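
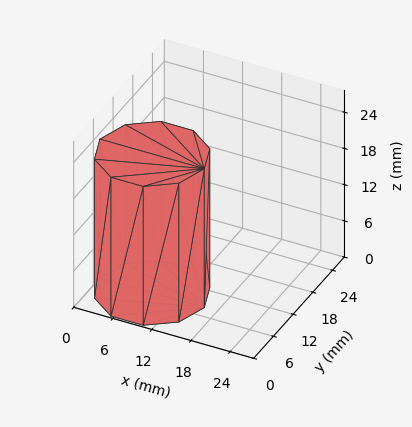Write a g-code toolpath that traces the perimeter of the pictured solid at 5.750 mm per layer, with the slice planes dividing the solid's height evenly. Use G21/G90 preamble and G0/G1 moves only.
Reading the render: the shape is a regular 10-sided prism (a cylinder approximated with 10 flat sides), circumscribed radius ≈ 8 mm, height ≈ 23 mm (dimensions read to the nearest mm from the axis ticks). For the g-code, the solid's height is divided into equal slices at the stated Δz and each level perimeter traced with G1 moves after a G0 lift.

; perimeter-only toolpath
G21 ; units = mm
G90 ; absolute positioning
G28 ; home
; layer 1
G0 Z5.750
G0 X16.000 Y8.000
G1 X14.472 Y12.702
G1 X10.472 Y15.608
G1 X5.528 Y15.608
G1 X1.528 Y12.702
G1 X0.000 Y8.000
G1 X1.528 Y3.298
G1 X5.528 Y0.392
G1 X10.472 Y0.392
G1 X14.472 Y3.298
G1 X16.000 Y8.000
; layer 2
G0 Z11.500
G0 X16.000 Y8.000
G1 X14.472 Y12.702
G1 X10.472 Y15.608
G1 X5.528 Y15.608
G1 X1.528 Y12.702
G1 X0.000 Y8.000
G1 X1.528 Y3.298
G1 X5.528 Y0.392
G1 X10.472 Y0.392
G1 X14.472 Y3.298
G1 X16.000 Y8.000
; layer 3
G0 Z17.250
G0 X16.000 Y8.000
G1 X14.472 Y12.702
G1 X10.472 Y15.608
G1 X5.528 Y15.608
G1 X1.528 Y12.702
G1 X0.000 Y8.000
G1 X1.528 Y3.298
G1 X5.528 Y0.392
G1 X10.472 Y0.392
G1 X14.472 Y3.298
G1 X16.000 Y8.000
; layer 4
G0 Z23.000
G0 X16.000 Y8.000
G1 X14.472 Y12.702
G1 X10.472 Y15.608
G1 X5.528 Y15.608
G1 X1.528 Y12.702
G1 X0.000 Y8.000
G1 X1.528 Y3.298
G1 X5.528 Y0.392
G1 X10.472 Y0.392
G1 X14.472 Y3.298
G1 X16.000 Y8.000
M2 ; end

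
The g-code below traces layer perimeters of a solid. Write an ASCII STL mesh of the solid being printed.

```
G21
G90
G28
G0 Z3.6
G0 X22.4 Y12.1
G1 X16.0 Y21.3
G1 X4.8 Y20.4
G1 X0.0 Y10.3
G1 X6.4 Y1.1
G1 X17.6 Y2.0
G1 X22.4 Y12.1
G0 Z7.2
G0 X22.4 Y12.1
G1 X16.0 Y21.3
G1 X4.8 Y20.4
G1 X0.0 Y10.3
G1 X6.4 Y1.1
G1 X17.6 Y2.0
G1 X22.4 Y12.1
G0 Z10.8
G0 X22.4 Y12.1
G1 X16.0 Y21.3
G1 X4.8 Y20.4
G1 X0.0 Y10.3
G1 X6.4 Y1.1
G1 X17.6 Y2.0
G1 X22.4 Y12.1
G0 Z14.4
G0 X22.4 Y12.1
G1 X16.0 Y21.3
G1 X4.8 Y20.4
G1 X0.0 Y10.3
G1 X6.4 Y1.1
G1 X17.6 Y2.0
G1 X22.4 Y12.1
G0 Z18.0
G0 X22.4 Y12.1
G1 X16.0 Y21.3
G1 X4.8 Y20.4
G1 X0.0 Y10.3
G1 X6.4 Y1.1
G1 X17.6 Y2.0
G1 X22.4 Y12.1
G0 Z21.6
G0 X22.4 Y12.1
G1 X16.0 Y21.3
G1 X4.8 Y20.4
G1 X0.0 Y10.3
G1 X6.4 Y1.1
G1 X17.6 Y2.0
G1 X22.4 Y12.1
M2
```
solid part
  facet normal 0.0000 0.0000 -1.0000
    outer loop
      vertex 4.8 20.4 0.0
      vertex 16.0 21.3 0.0
      vertex 22.4 12.1 0.0
    endloop
  endfacet
  facet normal 0.0000 0.0000 -1.0000
    outer loop
      vertex 0.0 10.3 0.0
      vertex 4.8 20.4 0.0
      vertex 22.4 12.1 0.0
    endloop
  endfacet
  facet normal 0.0000 0.0000 -1.0000
    outer loop
      vertex 6.4 1.1 0.0
      vertex 0.0 10.3 0.0
      vertex 22.4 12.1 0.0
    endloop
  endfacet
  facet normal 0.0000 0.0000 -1.0000
    outer loop
      vertex 17.6 2.0 0.0
      vertex 6.4 1.1 0.0
      vertex 22.4 12.1 0.0
    endloop
  endfacet
  facet normal 0.0000 0.0000 1.0000
    outer loop
      vertex 22.4 12.1 21.6
      vertex 16.0 21.3 21.6
      vertex 4.8 20.4 21.6
    endloop
  endfacet
  facet normal 0.0000 0.0000 1.0000
    outer loop
      vertex 22.4 12.1 21.6
      vertex 4.8 20.4 21.6
      vertex 0.0 10.3 21.6
    endloop
  endfacet
  facet normal 0.0000 0.0000 1.0000
    outer loop
      vertex 22.4 12.1 21.6
      vertex 0.0 10.3 21.6
      vertex 6.4 1.1 21.6
    endloop
  endfacet
  facet normal 0.0000 0.0000 1.0000
    outer loop
      vertex 22.4 12.1 21.6
      vertex 6.4 1.1 21.6
      vertex 17.6 2.0 21.6
    endloop
  endfacet
  facet normal 0.8209 0.5711 0.0000
    outer loop
      vertex 22.4 12.1 0.0
      vertex 16.0 21.3 0.0
      vertex 16.0 21.3 21.6
    endloop
  endfacet
  facet normal 0.8209 0.5711 0.0000
    outer loop
      vertex 22.4 12.1 0.0
      vertex 16.0 21.3 21.6
      vertex 22.4 12.1 21.6
    endloop
  endfacet
  facet normal -0.0801 0.9968 0.0000
    outer loop
      vertex 16.0 21.3 0.0
      vertex 4.8 20.4 0.0
      vertex 4.8 20.4 21.6
    endloop
  endfacet
  facet normal -0.0801 0.9968 0.0000
    outer loop
      vertex 16.0 21.3 0.0
      vertex 4.8 20.4 21.6
      vertex 16.0 21.3 21.6
    endloop
  endfacet
  facet normal -0.9032 0.4292 0.0000
    outer loop
      vertex 4.8 20.4 0.0
      vertex 0.0 10.3 0.0
      vertex 0.0 10.3 21.6
    endloop
  endfacet
  facet normal -0.9032 0.4292 0.0000
    outer loop
      vertex 4.8 20.4 0.0
      vertex 0.0 10.3 21.6
      vertex 4.8 20.4 21.6
    endloop
  endfacet
  facet normal -0.8209 -0.5711 0.0000
    outer loop
      vertex 0.0 10.3 0.0
      vertex 6.4 1.1 0.0
      vertex 6.4 1.1 21.6
    endloop
  endfacet
  facet normal -0.8209 -0.5711 0.0000
    outer loop
      vertex 0.0 10.3 0.0
      vertex 6.4 1.1 21.6
      vertex 0.0 10.3 21.6
    endloop
  endfacet
  facet normal 0.0801 -0.9968 0.0000
    outer loop
      vertex 6.4 1.1 0.0
      vertex 17.6 2.0 0.0
      vertex 17.6 2.0 21.6
    endloop
  endfacet
  facet normal 0.0801 -0.9968 0.0000
    outer loop
      vertex 6.4 1.1 0.0
      vertex 17.6 2.0 21.6
      vertex 6.4 1.1 21.6
    endloop
  endfacet
  facet normal 0.9032 -0.4292 0.0000
    outer loop
      vertex 17.6 2.0 0.0
      vertex 22.4 12.1 0.0
      vertex 22.4 12.1 21.6
    endloop
  endfacet
  facet normal 0.9032 -0.4292 0.0000
    outer loop
      vertex 17.6 2.0 0.0
      vertex 22.4 12.1 21.6
      vertex 17.6 2.0 21.6
    endloop
  endfacet
endsolid part

The G0 Z moves step by Δz≈3.6 mm. Every layer's G1 loop is the same polygon, so the solid is a straight extrusion of it from z=0 to z≈21.6. Closing with flat bottom and top caps and triangulating gives 20 facets — a regular 6-sided prism (a cylinder approximated with 6 flat sides), circumscribed radius ≈ 11.2 mm, height ≈ 21.6 mm.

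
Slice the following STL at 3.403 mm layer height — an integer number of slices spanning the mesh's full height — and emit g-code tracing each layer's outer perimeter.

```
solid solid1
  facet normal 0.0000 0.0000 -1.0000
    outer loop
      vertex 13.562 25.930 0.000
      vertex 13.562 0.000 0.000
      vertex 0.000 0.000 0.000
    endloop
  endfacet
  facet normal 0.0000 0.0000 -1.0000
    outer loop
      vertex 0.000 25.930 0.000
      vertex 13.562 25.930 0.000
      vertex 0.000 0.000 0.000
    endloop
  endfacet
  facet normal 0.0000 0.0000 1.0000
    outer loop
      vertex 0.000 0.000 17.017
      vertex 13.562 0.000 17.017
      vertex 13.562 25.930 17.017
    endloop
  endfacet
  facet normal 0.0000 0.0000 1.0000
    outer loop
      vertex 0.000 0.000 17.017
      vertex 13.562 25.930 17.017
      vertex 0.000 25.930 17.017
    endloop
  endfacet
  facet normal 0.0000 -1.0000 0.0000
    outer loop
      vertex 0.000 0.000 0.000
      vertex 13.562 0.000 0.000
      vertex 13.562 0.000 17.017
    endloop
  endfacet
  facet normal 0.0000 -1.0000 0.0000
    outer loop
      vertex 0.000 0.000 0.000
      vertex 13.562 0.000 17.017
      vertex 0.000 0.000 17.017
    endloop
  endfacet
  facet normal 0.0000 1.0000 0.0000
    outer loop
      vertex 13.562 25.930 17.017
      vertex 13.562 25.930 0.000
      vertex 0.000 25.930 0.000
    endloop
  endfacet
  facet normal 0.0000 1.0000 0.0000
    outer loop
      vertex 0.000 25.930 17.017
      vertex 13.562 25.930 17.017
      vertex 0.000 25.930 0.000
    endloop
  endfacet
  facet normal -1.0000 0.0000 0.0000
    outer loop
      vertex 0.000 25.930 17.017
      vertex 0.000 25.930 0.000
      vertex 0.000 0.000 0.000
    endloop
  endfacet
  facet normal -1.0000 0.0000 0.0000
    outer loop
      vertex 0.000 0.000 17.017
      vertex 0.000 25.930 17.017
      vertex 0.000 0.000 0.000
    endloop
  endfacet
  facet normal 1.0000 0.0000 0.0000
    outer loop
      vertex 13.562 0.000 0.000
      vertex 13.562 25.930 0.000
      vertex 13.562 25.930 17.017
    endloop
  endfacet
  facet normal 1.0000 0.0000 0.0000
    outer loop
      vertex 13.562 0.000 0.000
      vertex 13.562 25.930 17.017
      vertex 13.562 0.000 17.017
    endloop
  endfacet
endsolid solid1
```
; perimeter-only toolpath
G21 ; units = mm
G90 ; absolute positioning
G28 ; home
; layer 1
G0 Z3.403
G0 X0.000 Y0.000
G1 X13.562 Y0.000
G1 X13.562 Y25.930
G1 X0.000 Y25.930
G1 X0.000 Y0.000
; layer 2
G0 Z6.807
G0 X0.000 Y0.000
G1 X13.562 Y0.000
G1 X13.562 Y25.930
G1 X0.000 Y25.930
G1 X0.000 Y0.000
; layer 3
G0 Z10.210
G0 X0.000 Y0.000
G1 X13.562 Y0.000
G1 X13.562 Y25.930
G1 X0.000 Y25.930
G1 X0.000 Y0.000
; layer 4
G0 Z13.614
G0 X0.000 Y0.000
G1 X13.562 Y0.000
G1 X13.562 Y25.930
G1 X0.000 Y25.930
G1 X0.000 Y0.000
; layer 5
G0 Z17.017
G0 X0.000 Y0.000
G1 X13.562 Y0.000
G1 X13.562 Y25.930
G1 X0.000 Y25.930
G1 X0.000 Y0.000
M2 ; end

The solid is a rectangular box, roughly 13.6 × 25.9 mm footprint and 17 mm tall. Slicing at Δz = 3.403 mm — 5 equal slices spanning the solid's height, so layer i sits at z = i·h/5 — gives 5 non-empty perimeters. Each is a 4-segment closed polygon; G0 lifts to the layer z and rapids to the start vertex, then G1 traces the edges.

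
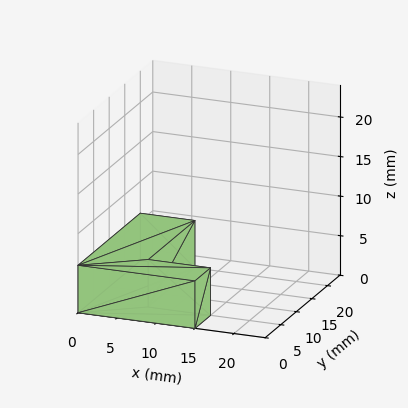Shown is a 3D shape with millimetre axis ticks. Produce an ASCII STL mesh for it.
Reading the render: the shape is an L-shaped prism: outer 15 × 20 mm, arm thicknesses ≈ 5 mm (horizontal) and 7 mm (vertical), extruded 6 mm in z (dimensions read to the nearest mm from the axis ticks). For the STL, each face is triangulated and given an outward normal.

solid part
  facet normal 0.0000 0.0000 -1.0000
    outer loop
      vertex 15.0 5.0 0.0
      vertex 15.0 0.0 0.0
      vertex 0.0 0.0 0.0
    endloop
  endfacet
  facet normal 0.0000 0.0000 -1.0000
    outer loop
      vertex 7.0 5.0 0.0
      vertex 15.0 5.0 0.0
      vertex 0.0 0.0 0.0
    endloop
  endfacet
  facet normal 0.0000 0.0000 -1.0000
    outer loop
      vertex 7.0 20.0 0.0
      vertex 7.0 5.0 0.0
      vertex 0.0 0.0 0.0
    endloop
  endfacet
  facet normal 0.0000 0.0000 -1.0000
    outer loop
      vertex 0.0 20.0 0.0
      vertex 7.0 20.0 0.0
      vertex 0.0 0.0 0.0
    endloop
  endfacet
  facet normal 0.0000 0.0000 1.0000
    outer loop
      vertex 0.0 0.0 6.0
      vertex 15.0 0.0 6.0
      vertex 15.0 5.0 6.0
    endloop
  endfacet
  facet normal 0.0000 0.0000 1.0000
    outer loop
      vertex 0.0 0.0 6.0
      vertex 15.0 5.0 6.0
      vertex 7.0 5.0 6.0
    endloop
  endfacet
  facet normal 0.0000 0.0000 1.0000
    outer loop
      vertex 0.0 0.0 6.0
      vertex 7.0 5.0 6.0
      vertex 7.0 20.0 6.0
    endloop
  endfacet
  facet normal 0.0000 0.0000 1.0000
    outer loop
      vertex 0.0 0.0 6.0
      vertex 7.0 20.0 6.0
      vertex 0.0 20.0 6.0
    endloop
  endfacet
  facet normal 0.0000 -1.0000 0.0000
    outer loop
      vertex 0.0 0.0 0.0
      vertex 15.0 0.0 0.0
      vertex 15.0 0.0 6.0
    endloop
  endfacet
  facet normal 0.0000 -1.0000 0.0000
    outer loop
      vertex 0.0 0.0 0.0
      vertex 15.0 0.0 6.0
      vertex 0.0 0.0 6.0
    endloop
  endfacet
  facet normal 1.0000 0.0000 0.0000
    outer loop
      vertex 15.0 0.0 0.0
      vertex 15.0 5.0 0.0
      vertex 15.0 5.0 6.0
    endloop
  endfacet
  facet normal 1.0000 0.0000 0.0000
    outer loop
      vertex 15.0 0.0 0.0
      vertex 15.0 5.0 6.0
      vertex 15.0 0.0 6.0
    endloop
  endfacet
  facet normal 0.0000 1.0000 0.0000
    outer loop
      vertex 15.0 5.0 0.0
      vertex 7.0 5.0 0.0
      vertex 7.0 5.0 6.0
    endloop
  endfacet
  facet normal 0.0000 1.0000 0.0000
    outer loop
      vertex 15.0 5.0 0.0
      vertex 7.0 5.0 6.0
      vertex 15.0 5.0 6.0
    endloop
  endfacet
  facet normal 1.0000 0.0000 0.0000
    outer loop
      vertex 7.0 5.0 0.0
      vertex 7.0 20.0 0.0
      vertex 7.0 20.0 6.0
    endloop
  endfacet
  facet normal 1.0000 0.0000 0.0000
    outer loop
      vertex 7.0 5.0 0.0
      vertex 7.0 20.0 6.0
      vertex 7.0 5.0 6.0
    endloop
  endfacet
  facet normal 0.0000 1.0000 0.0000
    outer loop
      vertex 7.0 20.0 0.0
      vertex 0.0 20.0 0.0
      vertex 0.0 20.0 6.0
    endloop
  endfacet
  facet normal 0.0000 1.0000 0.0000
    outer loop
      vertex 7.0 20.0 0.0
      vertex 0.0 20.0 6.0
      vertex 7.0 20.0 6.0
    endloop
  endfacet
  facet normal -1.0000 0.0000 0.0000
    outer loop
      vertex 0.0 20.0 0.0
      vertex 0.0 0.0 0.0
      vertex 0.0 0.0 6.0
    endloop
  endfacet
  facet normal -1.0000 0.0000 0.0000
    outer loop
      vertex 0.0 20.0 0.0
      vertex 0.0 0.0 6.0
      vertex 0.0 20.0 6.0
    endloop
  endfacet
endsolid part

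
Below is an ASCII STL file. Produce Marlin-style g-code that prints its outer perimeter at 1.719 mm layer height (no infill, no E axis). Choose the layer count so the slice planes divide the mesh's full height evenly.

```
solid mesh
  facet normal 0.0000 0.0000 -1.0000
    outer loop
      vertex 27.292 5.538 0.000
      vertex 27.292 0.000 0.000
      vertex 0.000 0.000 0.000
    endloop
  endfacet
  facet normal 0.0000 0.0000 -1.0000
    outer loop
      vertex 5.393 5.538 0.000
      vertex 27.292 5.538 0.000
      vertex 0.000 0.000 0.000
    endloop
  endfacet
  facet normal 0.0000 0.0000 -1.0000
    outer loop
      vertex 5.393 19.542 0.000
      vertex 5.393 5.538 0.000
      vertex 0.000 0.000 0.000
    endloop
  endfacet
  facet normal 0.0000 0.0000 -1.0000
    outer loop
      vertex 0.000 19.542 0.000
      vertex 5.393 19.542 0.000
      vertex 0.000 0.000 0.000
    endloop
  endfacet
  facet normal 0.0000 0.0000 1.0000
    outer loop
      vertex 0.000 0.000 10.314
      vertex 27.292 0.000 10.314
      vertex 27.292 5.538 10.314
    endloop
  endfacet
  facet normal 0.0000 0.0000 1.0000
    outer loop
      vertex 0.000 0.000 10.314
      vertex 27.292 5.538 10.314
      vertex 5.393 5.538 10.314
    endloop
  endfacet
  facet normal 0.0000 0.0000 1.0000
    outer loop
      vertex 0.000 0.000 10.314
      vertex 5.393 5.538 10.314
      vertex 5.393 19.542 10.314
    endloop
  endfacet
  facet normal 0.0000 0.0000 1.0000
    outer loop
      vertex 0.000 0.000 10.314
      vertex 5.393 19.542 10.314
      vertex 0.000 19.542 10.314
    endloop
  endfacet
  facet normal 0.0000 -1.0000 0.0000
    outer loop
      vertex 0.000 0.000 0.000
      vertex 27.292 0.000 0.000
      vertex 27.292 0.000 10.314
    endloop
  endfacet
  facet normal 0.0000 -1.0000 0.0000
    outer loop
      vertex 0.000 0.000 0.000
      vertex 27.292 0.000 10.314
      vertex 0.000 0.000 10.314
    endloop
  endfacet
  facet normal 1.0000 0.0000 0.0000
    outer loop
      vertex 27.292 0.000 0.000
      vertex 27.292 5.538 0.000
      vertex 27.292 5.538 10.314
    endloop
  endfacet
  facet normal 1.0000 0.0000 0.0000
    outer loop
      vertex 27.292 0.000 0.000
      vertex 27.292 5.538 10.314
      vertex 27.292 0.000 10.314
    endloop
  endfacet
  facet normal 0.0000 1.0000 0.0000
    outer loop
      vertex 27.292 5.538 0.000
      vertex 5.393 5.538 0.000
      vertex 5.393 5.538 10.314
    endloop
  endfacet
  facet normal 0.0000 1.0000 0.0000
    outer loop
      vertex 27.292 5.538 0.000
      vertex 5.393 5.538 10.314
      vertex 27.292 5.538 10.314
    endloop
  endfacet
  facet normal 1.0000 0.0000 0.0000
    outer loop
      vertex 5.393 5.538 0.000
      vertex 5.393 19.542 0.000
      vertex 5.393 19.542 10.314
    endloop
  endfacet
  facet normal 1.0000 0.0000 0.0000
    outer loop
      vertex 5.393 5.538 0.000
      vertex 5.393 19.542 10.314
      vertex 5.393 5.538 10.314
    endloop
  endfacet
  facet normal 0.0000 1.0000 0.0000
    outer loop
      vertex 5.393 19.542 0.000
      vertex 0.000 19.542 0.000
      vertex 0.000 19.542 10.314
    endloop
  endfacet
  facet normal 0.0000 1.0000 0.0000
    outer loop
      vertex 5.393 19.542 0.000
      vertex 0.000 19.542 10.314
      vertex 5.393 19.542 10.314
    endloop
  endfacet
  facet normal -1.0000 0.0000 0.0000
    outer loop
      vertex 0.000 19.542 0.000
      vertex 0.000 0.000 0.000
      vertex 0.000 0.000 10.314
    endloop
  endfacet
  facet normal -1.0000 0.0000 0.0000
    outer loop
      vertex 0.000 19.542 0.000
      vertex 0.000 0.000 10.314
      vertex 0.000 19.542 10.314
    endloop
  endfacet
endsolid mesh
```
; perimeter-only toolpath
G21 ; units = mm
G90 ; absolute positioning
G28 ; home
; layer 1
G0 Z1.719
G0 X0.000 Y0.000
G1 X27.292 Y0.000
G1 X27.292 Y5.538
G1 X5.393 Y5.538
G1 X5.393 Y19.542
G1 X0.000 Y19.542
G1 X0.000 Y0.000
; layer 2
G0 Z3.438
G0 X0.000 Y0.000
G1 X27.292 Y0.000
G1 X27.292 Y5.538
G1 X5.393 Y5.538
G1 X5.393 Y19.542
G1 X0.000 Y19.542
G1 X0.000 Y0.000
; layer 3
G0 Z5.157
G0 X0.000 Y0.000
G1 X27.292 Y0.000
G1 X27.292 Y5.538
G1 X5.393 Y5.538
G1 X5.393 Y19.542
G1 X0.000 Y19.542
G1 X0.000 Y0.000
; layer 4
G0 Z6.876
G0 X0.000 Y0.000
G1 X27.292 Y0.000
G1 X27.292 Y5.538
G1 X5.393 Y5.538
G1 X5.393 Y19.542
G1 X0.000 Y19.542
G1 X0.000 Y0.000
; layer 5
G0 Z8.595
G0 X0.000 Y0.000
G1 X27.292 Y0.000
G1 X27.292 Y5.538
G1 X5.393 Y5.538
G1 X5.393 Y19.542
G1 X0.000 Y19.542
G1 X0.000 Y0.000
; layer 6
G0 Z10.314
G0 X0.000 Y0.000
G1 X27.292 Y0.000
G1 X27.292 Y5.538
G1 X5.393 Y5.538
G1 X5.393 Y19.542
G1 X0.000 Y19.542
G1 X0.000 Y0.000
M2 ; end

The solid is an L-shaped prism: outer 27.3 × 19.5 mm, arm thicknesses ≈ 5.54 mm (horizontal) and 5.39 mm (vertical), extruded 10.3 mm in z. Slicing at Δz = 1.719 mm — 6 equal slices spanning the solid's height, so layer i sits at z = i·h/6 — gives 6 non-empty perimeters. Each is a 6-segment closed polygon; G0 lifts to the layer z and rapids to the start vertex, then G1 traces the edges.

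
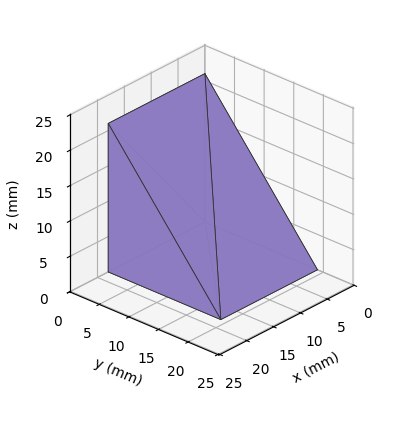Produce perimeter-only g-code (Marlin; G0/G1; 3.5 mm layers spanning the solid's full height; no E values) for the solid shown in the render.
Reading the render: the shape is a wedge (ramp): 18 × 19 mm base, rising to 21 mm along the y=0 edge and sloping linearly to z=0 at y=19 (dimensions read to the nearest mm from the axis ticks). For the g-code, the solid's height is divided into equal slices at the stated Δz and each level perimeter traced with G1 moves after a G0 lift.

; perimeter-only toolpath
G21 ; units = mm
G90 ; absolute positioning
G28 ; home
; layer 1
G0 Z3.5
G0 X0.0 Y0.0
G1 X18.0 Y0.0
G1 X18.0 Y15.8
G1 X0.0 Y15.8
G1 X0.0 Y0.0
; layer 2
G0 Z7.0
G0 X0.0 Y0.0
G1 X18.0 Y0.0
G1 X18.0 Y12.7
G1 X0.0 Y12.7
G1 X0.0 Y0.0
; layer 3
G0 Z10.5
G0 X0.0 Y0.0
G1 X18.0 Y0.0
G1 X18.0 Y9.5
G1 X0.0 Y9.5
G1 X0.0 Y0.0
; layer 4
G0 Z14.0
G0 X0.0 Y0.0
G1 X18.0 Y0.0
G1 X18.0 Y6.3
G1 X0.0 Y6.3
G1 X0.0 Y0.0
; layer 5
G0 Z17.5
G0 X0.0 Y0.0
G1 X18.0 Y0.0
G1 X18.0 Y3.2
G1 X0.0 Y3.2
G1 X0.0 Y0.0
M2 ; end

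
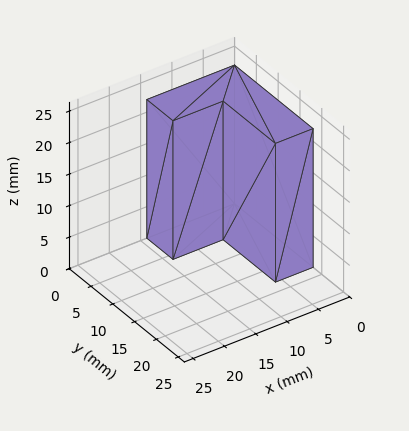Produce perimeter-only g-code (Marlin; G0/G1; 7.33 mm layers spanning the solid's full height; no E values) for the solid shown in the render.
Reading the render: the shape is an L-shaped prism: outer 14 × 18 mm, arm thicknesses ≈ 6 mm (horizontal) and 6 mm (vertical), extruded 22 mm in z (dimensions read to the nearest mm from the axis ticks). For the g-code, the solid's height is divided into equal slices at the stated Δz and each level perimeter traced with G1 moves after a G0 lift.

; perimeter-only toolpath
G21 ; units = mm
G90 ; absolute positioning
G28 ; home
; layer 1
G0 Z7.33
G0 X0.00 Y0.00
G1 X14.00 Y0.00
G1 X14.00 Y6.00
G1 X6.00 Y6.00
G1 X6.00 Y18.00
G1 X0.00 Y18.00
G1 X0.00 Y0.00
; layer 2
G0 Z14.67
G0 X0.00 Y0.00
G1 X14.00 Y0.00
G1 X14.00 Y6.00
G1 X6.00 Y6.00
G1 X6.00 Y18.00
G1 X0.00 Y18.00
G1 X0.00 Y0.00
; layer 3
G0 Z22.00
G0 X0.00 Y0.00
G1 X14.00 Y0.00
G1 X14.00 Y6.00
G1 X6.00 Y6.00
G1 X6.00 Y18.00
G1 X0.00 Y18.00
G1 X0.00 Y0.00
M2 ; end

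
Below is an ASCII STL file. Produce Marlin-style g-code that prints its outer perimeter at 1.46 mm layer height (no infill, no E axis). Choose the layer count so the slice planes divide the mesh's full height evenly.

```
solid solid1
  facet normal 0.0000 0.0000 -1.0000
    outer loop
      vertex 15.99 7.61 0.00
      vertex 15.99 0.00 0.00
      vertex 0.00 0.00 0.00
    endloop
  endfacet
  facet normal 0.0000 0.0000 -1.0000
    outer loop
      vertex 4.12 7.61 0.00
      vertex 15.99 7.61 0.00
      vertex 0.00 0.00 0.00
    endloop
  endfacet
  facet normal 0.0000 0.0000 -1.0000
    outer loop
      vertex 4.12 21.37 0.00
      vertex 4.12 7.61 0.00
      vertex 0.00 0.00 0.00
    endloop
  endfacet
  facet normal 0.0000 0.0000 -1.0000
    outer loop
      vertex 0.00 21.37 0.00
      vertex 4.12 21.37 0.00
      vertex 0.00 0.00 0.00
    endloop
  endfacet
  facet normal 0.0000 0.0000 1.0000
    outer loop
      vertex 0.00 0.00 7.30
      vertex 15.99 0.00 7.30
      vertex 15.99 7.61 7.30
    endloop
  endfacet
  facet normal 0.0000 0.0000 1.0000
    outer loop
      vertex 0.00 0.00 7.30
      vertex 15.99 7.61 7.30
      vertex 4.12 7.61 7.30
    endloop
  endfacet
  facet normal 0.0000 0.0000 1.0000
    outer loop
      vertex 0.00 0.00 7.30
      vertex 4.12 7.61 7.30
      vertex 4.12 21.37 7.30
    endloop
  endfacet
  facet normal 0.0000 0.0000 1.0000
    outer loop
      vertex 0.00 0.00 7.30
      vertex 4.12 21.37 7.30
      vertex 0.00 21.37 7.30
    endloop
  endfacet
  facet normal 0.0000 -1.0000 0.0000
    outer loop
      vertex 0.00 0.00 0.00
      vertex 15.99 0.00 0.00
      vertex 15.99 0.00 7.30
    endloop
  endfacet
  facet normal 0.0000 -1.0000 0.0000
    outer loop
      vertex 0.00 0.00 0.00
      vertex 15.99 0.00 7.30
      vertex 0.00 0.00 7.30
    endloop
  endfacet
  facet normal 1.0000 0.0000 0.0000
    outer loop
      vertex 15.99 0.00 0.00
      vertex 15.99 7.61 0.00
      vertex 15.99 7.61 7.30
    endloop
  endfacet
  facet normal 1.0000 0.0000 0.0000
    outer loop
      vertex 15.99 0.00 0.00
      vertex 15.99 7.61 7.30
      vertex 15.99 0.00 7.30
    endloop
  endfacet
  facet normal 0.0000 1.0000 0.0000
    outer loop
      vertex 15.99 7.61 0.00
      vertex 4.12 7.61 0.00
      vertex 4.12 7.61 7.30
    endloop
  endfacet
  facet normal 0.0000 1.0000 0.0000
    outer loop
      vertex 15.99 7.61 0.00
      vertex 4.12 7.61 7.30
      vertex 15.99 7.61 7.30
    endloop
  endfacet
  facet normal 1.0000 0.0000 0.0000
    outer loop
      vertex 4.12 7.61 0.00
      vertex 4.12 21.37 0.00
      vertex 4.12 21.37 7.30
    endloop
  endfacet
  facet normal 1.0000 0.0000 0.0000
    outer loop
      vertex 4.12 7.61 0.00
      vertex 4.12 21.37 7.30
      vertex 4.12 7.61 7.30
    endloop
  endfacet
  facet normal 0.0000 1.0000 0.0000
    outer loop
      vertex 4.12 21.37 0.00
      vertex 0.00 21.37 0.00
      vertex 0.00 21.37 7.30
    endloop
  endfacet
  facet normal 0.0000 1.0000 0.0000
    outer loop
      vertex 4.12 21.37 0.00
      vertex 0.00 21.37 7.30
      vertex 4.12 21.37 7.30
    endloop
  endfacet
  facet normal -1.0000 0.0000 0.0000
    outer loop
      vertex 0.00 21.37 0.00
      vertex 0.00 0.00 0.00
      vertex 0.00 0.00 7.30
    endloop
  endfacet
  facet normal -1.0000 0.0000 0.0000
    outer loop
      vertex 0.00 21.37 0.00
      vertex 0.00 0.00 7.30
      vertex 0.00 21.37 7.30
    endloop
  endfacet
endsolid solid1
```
; perimeter-only toolpath
G21 ; units = mm
G90 ; absolute positioning
G28 ; home
; layer 1
G0 Z1.46
G0 X0.00 Y0.00
G1 X15.99 Y0.00
G1 X15.99 Y7.61
G1 X4.12 Y7.61
G1 X4.12 Y21.37
G1 X0.00 Y21.37
G1 X0.00 Y0.00
; layer 2
G0 Z2.92
G0 X0.00 Y0.00
G1 X15.99 Y0.00
G1 X15.99 Y7.61
G1 X4.12 Y7.61
G1 X4.12 Y21.37
G1 X0.00 Y21.37
G1 X0.00 Y0.00
; layer 3
G0 Z4.38
G0 X0.00 Y0.00
G1 X15.99 Y0.00
G1 X15.99 Y7.61
G1 X4.12 Y7.61
G1 X4.12 Y21.37
G1 X0.00 Y21.37
G1 X0.00 Y0.00
; layer 4
G0 Z5.84
G0 X0.00 Y0.00
G1 X15.99 Y0.00
G1 X15.99 Y7.61
G1 X4.12 Y7.61
G1 X4.12 Y21.37
G1 X0.00 Y21.37
G1 X0.00 Y0.00
; layer 5
G0 Z7.30
G0 X0.00 Y0.00
G1 X15.99 Y0.00
G1 X15.99 Y7.61
G1 X4.12 Y7.61
G1 X4.12 Y21.37
G1 X0.00 Y21.37
G1 X0.00 Y0.00
M2 ; end

The solid is an L-shaped prism: outer 16 × 21.4 mm, arm thicknesses ≈ 7.61 mm (horizontal) and 4.12 mm (vertical), extruded 7.3 mm in z. Slicing at Δz = 1.46 mm — 5 equal slices spanning the solid's height, so layer i sits at z = i·h/5 — gives 5 non-empty perimeters. Each is a 6-segment closed polygon; G0 lifts to the layer z and rapids to the start vertex, then G1 traces the edges.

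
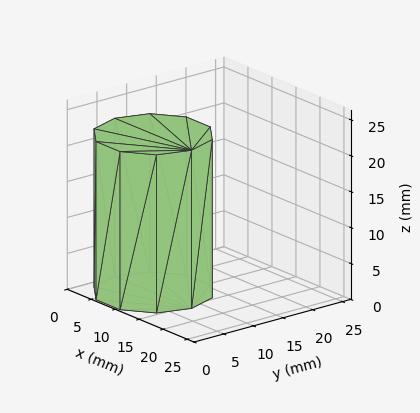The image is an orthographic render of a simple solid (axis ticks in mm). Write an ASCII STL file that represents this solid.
Reading the render: the shape is a regular 10-sided prism (a cylinder approximated with 10 flat sides), circumscribed radius ≈ 8 mm, height ≈ 22 mm (dimensions read to the nearest mm from the axis ticks). For the STL, each face is triangulated and given an outward normal.

solid part
  facet normal 0.0000 0.0000 -1.0000
    outer loop
      vertex 10.5 15.6 0.0
      vertex 14.5 12.7 0.0
      vertex 16.0 8.0 0.0
    endloop
  endfacet
  facet normal 0.0000 0.0000 -1.0000
    outer loop
      vertex 5.5 15.6 0.0
      vertex 10.5 15.6 0.0
      vertex 16.0 8.0 0.0
    endloop
  endfacet
  facet normal 0.0000 0.0000 -1.0000
    outer loop
      vertex 1.5 12.7 0.0
      vertex 5.5 15.6 0.0
      vertex 16.0 8.0 0.0
    endloop
  endfacet
  facet normal 0.0000 0.0000 -1.0000
    outer loop
      vertex 0.0 8.0 0.0
      vertex 1.5 12.7 0.0
      vertex 16.0 8.0 0.0
    endloop
  endfacet
  facet normal 0.0000 0.0000 -1.0000
    outer loop
      vertex 1.5 3.3 0.0
      vertex 0.0 8.0 0.0
      vertex 16.0 8.0 0.0
    endloop
  endfacet
  facet normal 0.0000 0.0000 -1.0000
    outer loop
      vertex 5.5 0.4 0.0
      vertex 1.5 3.3 0.0
      vertex 16.0 8.0 0.0
    endloop
  endfacet
  facet normal 0.0000 0.0000 -1.0000
    outer loop
      vertex 10.5 0.4 0.0
      vertex 5.5 0.4 0.0
      vertex 16.0 8.0 0.0
    endloop
  endfacet
  facet normal 0.0000 0.0000 -1.0000
    outer loop
      vertex 14.5 3.3 0.0
      vertex 10.5 0.4 0.0
      vertex 16.0 8.0 0.0
    endloop
  endfacet
  facet normal 0.0000 0.0000 1.0000
    outer loop
      vertex 16.0 8.0 22.0
      vertex 14.5 12.7 22.0
      vertex 10.5 15.6 22.0
    endloop
  endfacet
  facet normal 0.0000 0.0000 1.0000
    outer loop
      vertex 16.0 8.0 22.0
      vertex 10.5 15.6 22.0
      vertex 5.5 15.6 22.0
    endloop
  endfacet
  facet normal 0.0000 0.0000 1.0000
    outer loop
      vertex 16.0 8.0 22.0
      vertex 5.5 15.6 22.0
      vertex 1.5 12.7 22.0
    endloop
  endfacet
  facet normal 0.0000 0.0000 1.0000
    outer loop
      vertex 16.0 8.0 22.0
      vertex 1.5 12.7 22.0
      vertex 0.0 8.0 22.0
    endloop
  endfacet
  facet normal 0.0000 0.0000 1.0000
    outer loop
      vertex 16.0 8.0 22.0
      vertex 0.0 8.0 22.0
      vertex 1.5 3.3 22.0
    endloop
  endfacet
  facet normal 0.0000 0.0000 1.0000
    outer loop
      vertex 16.0 8.0 22.0
      vertex 1.5 3.3 22.0
      vertex 5.5 0.4 22.0
    endloop
  endfacet
  facet normal 0.0000 0.0000 1.0000
    outer loop
      vertex 16.0 8.0 22.0
      vertex 5.5 0.4 22.0
      vertex 10.5 0.4 22.0
    endloop
  endfacet
  facet normal 0.0000 0.0000 1.0000
    outer loop
      vertex 16.0 8.0 22.0
      vertex 10.5 0.4 22.0
      vertex 14.5 3.3 22.0
    endloop
  endfacet
  facet normal 0.9527 0.3040 0.0000
    outer loop
      vertex 16.0 8.0 0.0
      vertex 14.5 12.7 0.0
      vertex 14.5 12.7 22.0
    endloop
  endfacet
  facet normal 0.9527 0.3040 0.0000
    outer loop
      vertex 16.0 8.0 0.0
      vertex 14.5 12.7 22.0
      vertex 16.0 8.0 22.0
    endloop
  endfacet
  facet normal 0.5870 0.8096 0.0000
    outer loop
      vertex 14.5 12.7 0.0
      vertex 10.5 15.6 0.0
      vertex 10.5 15.6 22.0
    endloop
  endfacet
  facet normal 0.5870 0.8096 0.0000
    outer loop
      vertex 14.5 12.7 0.0
      vertex 10.5 15.6 22.0
      vertex 14.5 12.7 22.0
    endloop
  endfacet
  facet normal 0.0000 1.0000 0.0000
    outer loop
      vertex 10.5 15.6 0.0
      vertex 5.5 15.6 0.0
      vertex 5.5 15.6 22.0
    endloop
  endfacet
  facet normal 0.0000 1.0000 0.0000
    outer loop
      vertex 10.5 15.6 0.0
      vertex 5.5 15.6 22.0
      vertex 10.5 15.6 22.0
    endloop
  endfacet
  facet normal -0.5870 0.8096 0.0000
    outer loop
      vertex 5.5 15.6 0.0
      vertex 1.5 12.7 0.0
      vertex 1.5 12.7 22.0
    endloop
  endfacet
  facet normal -0.5870 0.8096 0.0000
    outer loop
      vertex 5.5 15.6 0.0
      vertex 1.5 12.7 22.0
      vertex 5.5 15.6 22.0
    endloop
  endfacet
  facet normal -0.9527 0.3040 0.0000
    outer loop
      vertex 1.5 12.7 0.0
      vertex 0.0 8.0 0.0
      vertex 0.0 8.0 22.0
    endloop
  endfacet
  facet normal -0.9527 0.3040 0.0000
    outer loop
      vertex 1.5 12.7 0.0
      vertex 0.0 8.0 22.0
      vertex 1.5 12.7 22.0
    endloop
  endfacet
  facet normal -0.9527 -0.3040 0.0000
    outer loop
      vertex 0.0 8.0 0.0
      vertex 1.5 3.3 0.0
      vertex 1.5 3.3 22.0
    endloop
  endfacet
  facet normal -0.9527 -0.3040 0.0000
    outer loop
      vertex 0.0 8.0 0.0
      vertex 1.5 3.3 22.0
      vertex 0.0 8.0 22.0
    endloop
  endfacet
  facet normal -0.5870 -0.8096 0.0000
    outer loop
      vertex 1.5 3.3 0.0
      vertex 5.5 0.4 0.0
      vertex 5.5 0.4 22.0
    endloop
  endfacet
  facet normal -0.5870 -0.8096 0.0000
    outer loop
      vertex 1.5 3.3 0.0
      vertex 5.5 0.4 22.0
      vertex 1.5 3.3 22.0
    endloop
  endfacet
  facet normal 0.0000 -1.0000 0.0000
    outer loop
      vertex 5.5 0.4 0.0
      vertex 10.5 0.4 0.0
      vertex 10.5 0.4 22.0
    endloop
  endfacet
  facet normal 0.0000 -1.0000 0.0000
    outer loop
      vertex 5.5 0.4 0.0
      vertex 10.5 0.4 22.0
      vertex 5.5 0.4 22.0
    endloop
  endfacet
  facet normal 0.5870 -0.8096 0.0000
    outer loop
      vertex 10.5 0.4 0.0
      vertex 14.5 3.3 0.0
      vertex 14.5 3.3 22.0
    endloop
  endfacet
  facet normal 0.5870 -0.8096 0.0000
    outer loop
      vertex 10.5 0.4 0.0
      vertex 14.5 3.3 22.0
      vertex 10.5 0.4 22.0
    endloop
  endfacet
  facet normal 0.9527 -0.3040 0.0000
    outer loop
      vertex 14.5 3.3 0.0
      vertex 16.0 8.0 0.0
      vertex 16.0 8.0 22.0
    endloop
  endfacet
  facet normal 0.9527 -0.3040 0.0000
    outer loop
      vertex 14.5 3.3 0.0
      vertex 16.0 8.0 22.0
      vertex 14.5 3.3 22.0
    endloop
  endfacet
endsolid part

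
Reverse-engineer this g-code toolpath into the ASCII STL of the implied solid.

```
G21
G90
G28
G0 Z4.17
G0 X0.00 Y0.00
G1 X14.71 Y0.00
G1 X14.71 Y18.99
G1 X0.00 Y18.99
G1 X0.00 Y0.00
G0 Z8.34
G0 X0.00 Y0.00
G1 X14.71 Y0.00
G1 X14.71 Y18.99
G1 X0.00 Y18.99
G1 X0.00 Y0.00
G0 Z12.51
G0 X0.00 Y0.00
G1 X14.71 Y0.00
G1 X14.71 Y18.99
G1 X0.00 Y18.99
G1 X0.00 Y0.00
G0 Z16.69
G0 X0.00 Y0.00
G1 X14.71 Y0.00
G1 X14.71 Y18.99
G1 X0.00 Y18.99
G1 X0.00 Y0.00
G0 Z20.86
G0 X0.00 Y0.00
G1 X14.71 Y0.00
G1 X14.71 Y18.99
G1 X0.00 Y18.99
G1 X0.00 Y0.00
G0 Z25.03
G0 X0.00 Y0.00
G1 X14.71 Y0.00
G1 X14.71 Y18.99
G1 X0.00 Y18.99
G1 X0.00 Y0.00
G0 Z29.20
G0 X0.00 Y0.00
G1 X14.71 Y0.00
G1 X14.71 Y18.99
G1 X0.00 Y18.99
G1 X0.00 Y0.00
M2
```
solid part
  facet normal 0.0000 0.0000 -1.0000
    outer loop
      vertex 14.71 18.99 0.00
      vertex 14.71 0.00 0.00
      vertex 0.00 0.00 0.00
    endloop
  endfacet
  facet normal 0.0000 0.0000 -1.0000
    outer loop
      vertex 0.00 18.99 0.00
      vertex 14.71 18.99 0.00
      vertex 0.00 0.00 0.00
    endloop
  endfacet
  facet normal 0.0000 0.0000 1.0000
    outer loop
      vertex 0.00 0.00 29.20
      vertex 14.71 0.00 29.20
      vertex 14.71 18.99 29.20
    endloop
  endfacet
  facet normal 0.0000 0.0000 1.0000
    outer loop
      vertex 0.00 0.00 29.20
      vertex 14.71 18.99 29.20
      vertex 0.00 18.99 29.20
    endloop
  endfacet
  facet normal 0.0000 -1.0000 0.0000
    outer loop
      vertex 0.00 0.00 0.00
      vertex 14.71 0.00 0.00
      vertex 14.71 0.00 29.20
    endloop
  endfacet
  facet normal 0.0000 -1.0000 0.0000
    outer loop
      vertex 0.00 0.00 0.00
      vertex 14.71 0.00 29.20
      vertex 0.00 0.00 29.20
    endloop
  endfacet
  facet normal 0.0000 1.0000 0.0000
    outer loop
      vertex 14.71 18.99 29.20
      vertex 14.71 18.99 0.00
      vertex 0.00 18.99 0.00
    endloop
  endfacet
  facet normal 0.0000 1.0000 0.0000
    outer loop
      vertex 0.00 18.99 29.20
      vertex 14.71 18.99 29.20
      vertex 0.00 18.99 0.00
    endloop
  endfacet
  facet normal -1.0000 0.0000 0.0000
    outer loop
      vertex 0.00 18.99 29.20
      vertex 0.00 18.99 0.00
      vertex 0.00 0.00 0.00
    endloop
  endfacet
  facet normal -1.0000 0.0000 0.0000
    outer loop
      vertex 0.00 0.00 29.20
      vertex 0.00 18.99 29.20
      vertex 0.00 0.00 0.00
    endloop
  endfacet
  facet normal 1.0000 0.0000 0.0000
    outer loop
      vertex 14.71 0.00 0.00
      vertex 14.71 18.99 0.00
      vertex 14.71 18.99 29.20
    endloop
  endfacet
  facet normal 1.0000 0.0000 0.0000
    outer loop
      vertex 14.71 0.00 0.00
      vertex 14.71 18.99 29.20
      vertex 14.71 0.00 29.20
    endloop
  endfacet
endsolid part

The G0 Z moves step by Δz≈4.17 mm. Every layer's G1 loop is the same polygon, so the solid is a straight extrusion of it from z=0 to z≈29.2. Closing with flat bottom and top caps and triangulating gives 12 facets — a rectangular box, roughly 14.7 × 19 mm footprint and 29.2 mm tall.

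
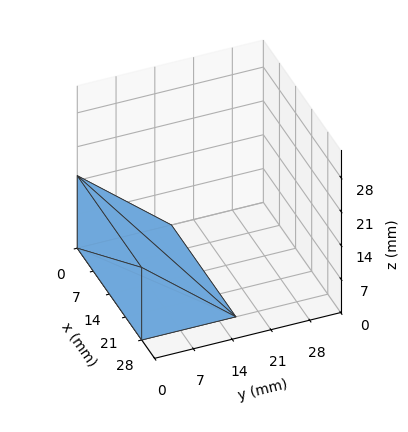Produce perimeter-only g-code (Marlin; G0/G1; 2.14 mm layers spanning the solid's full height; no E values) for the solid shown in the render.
Reading the render: the shape is a wedge (ramp): 28 × 17 mm base, rising to 15 mm along the y=0 edge and sloping linearly to z=0 at y=17 (dimensions read to the nearest mm from the axis ticks). For the g-code, the solid's height is divided into equal slices at the stated Δz and each level perimeter traced with G1 moves after a G0 lift.

; perimeter-only toolpath
G21 ; units = mm
G90 ; absolute positioning
G28 ; home
; layer 1
G0 Z2.14
G0 X0.00 Y0.00
G1 X28.00 Y0.00
G1 X28.00 Y14.57
G1 X0.00 Y14.57
G1 X0.00 Y0.00
; layer 2
G0 Z4.29
G0 X0.00 Y0.00
G1 X28.00 Y0.00
G1 X28.00 Y12.14
G1 X0.00 Y12.14
G1 X0.00 Y0.00
; layer 3
G0 Z6.43
G0 X0.00 Y0.00
G1 X28.00 Y0.00
G1 X28.00 Y9.71
G1 X0.00 Y9.71
G1 X0.00 Y0.00
; layer 4
G0 Z8.57
G0 X0.00 Y0.00
G1 X28.00 Y0.00
G1 X28.00 Y7.29
G1 X0.00 Y7.29
G1 X0.00 Y0.00
; layer 5
G0 Z10.71
G0 X0.00 Y0.00
G1 X28.00 Y0.00
G1 X28.00 Y4.86
G1 X0.00 Y4.86
G1 X0.00 Y0.00
; layer 6
G0 Z12.86
G0 X0.00 Y0.00
G1 X28.00 Y0.00
G1 X28.00 Y2.43
G1 X0.00 Y2.43
G1 X0.00 Y0.00
M2 ; end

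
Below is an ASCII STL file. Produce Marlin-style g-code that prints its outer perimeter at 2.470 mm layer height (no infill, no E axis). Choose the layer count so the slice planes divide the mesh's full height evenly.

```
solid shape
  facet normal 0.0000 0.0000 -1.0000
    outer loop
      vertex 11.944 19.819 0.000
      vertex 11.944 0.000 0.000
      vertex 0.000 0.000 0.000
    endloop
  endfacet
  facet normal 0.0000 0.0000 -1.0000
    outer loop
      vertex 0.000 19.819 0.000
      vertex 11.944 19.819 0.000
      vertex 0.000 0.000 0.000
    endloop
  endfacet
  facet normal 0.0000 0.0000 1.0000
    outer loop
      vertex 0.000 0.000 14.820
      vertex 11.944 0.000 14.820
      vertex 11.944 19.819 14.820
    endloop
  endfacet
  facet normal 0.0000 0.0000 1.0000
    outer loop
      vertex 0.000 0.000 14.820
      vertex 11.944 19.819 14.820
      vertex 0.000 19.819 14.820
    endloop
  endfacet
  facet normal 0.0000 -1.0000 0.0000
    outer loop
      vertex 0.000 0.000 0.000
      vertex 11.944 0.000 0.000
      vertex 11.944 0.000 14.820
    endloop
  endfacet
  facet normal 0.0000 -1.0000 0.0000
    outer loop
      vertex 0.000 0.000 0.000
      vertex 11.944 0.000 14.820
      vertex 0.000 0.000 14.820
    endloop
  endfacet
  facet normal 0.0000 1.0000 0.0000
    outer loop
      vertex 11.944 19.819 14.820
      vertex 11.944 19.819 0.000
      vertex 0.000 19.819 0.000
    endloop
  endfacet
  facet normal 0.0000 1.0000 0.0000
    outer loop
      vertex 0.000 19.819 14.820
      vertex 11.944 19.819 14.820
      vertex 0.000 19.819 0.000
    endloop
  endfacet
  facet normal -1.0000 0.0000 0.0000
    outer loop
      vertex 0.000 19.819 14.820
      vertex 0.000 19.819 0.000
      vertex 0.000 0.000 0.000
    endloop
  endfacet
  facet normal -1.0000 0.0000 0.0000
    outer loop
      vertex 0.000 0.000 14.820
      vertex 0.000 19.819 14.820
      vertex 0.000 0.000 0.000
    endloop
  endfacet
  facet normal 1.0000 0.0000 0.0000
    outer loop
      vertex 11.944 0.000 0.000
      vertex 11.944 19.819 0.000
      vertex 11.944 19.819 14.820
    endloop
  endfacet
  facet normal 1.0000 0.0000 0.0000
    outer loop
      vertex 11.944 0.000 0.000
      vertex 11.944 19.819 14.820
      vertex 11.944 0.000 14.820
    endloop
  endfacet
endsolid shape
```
; perimeter-only toolpath
G21 ; units = mm
G90 ; absolute positioning
G28 ; home
; layer 1
G0 Z2.470
G0 X0.000 Y0.000
G1 X11.944 Y0.000
G1 X11.944 Y19.819
G1 X0.000 Y19.819
G1 X0.000 Y0.000
; layer 2
G0 Z4.940
G0 X0.000 Y0.000
G1 X11.944 Y0.000
G1 X11.944 Y19.819
G1 X0.000 Y19.819
G1 X0.000 Y0.000
; layer 3
G0 Z7.410
G0 X0.000 Y0.000
G1 X11.944 Y0.000
G1 X11.944 Y19.819
G1 X0.000 Y19.819
G1 X0.000 Y0.000
; layer 4
G0 Z9.880
G0 X0.000 Y0.000
G1 X11.944 Y0.000
G1 X11.944 Y19.819
G1 X0.000 Y19.819
G1 X0.000 Y0.000
; layer 5
G0 Z12.350
G0 X0.000 Y0.000
G1 X11.944 Y0.000
G1 X11.944 Y19.819
G1 X0.000 Y19.819
G1 X0.000 Y0.000
; layer 6
G0 Z14.820
G0 X0.000 Y0.000
G1 X11.944 Y0.000
G1 X11.944 Y19.819
G1 X0.000 Y19.819
G1 X0.000 Y0.000
M2 ; end

The solid is a rectangular box, roughly 11.9 × 19.8 mm footprint and 14.8 mm tall. Slicing at Δz = 2.470 mm — 6 equal slices spanning the solid's height, so layer i sits at z = i·h/6 — gives 6 non-empty perimeters. Each is a 4-segment closed polygon; G0 lifts to the layer z and rapids to the start vertex, then G1 traces the edges.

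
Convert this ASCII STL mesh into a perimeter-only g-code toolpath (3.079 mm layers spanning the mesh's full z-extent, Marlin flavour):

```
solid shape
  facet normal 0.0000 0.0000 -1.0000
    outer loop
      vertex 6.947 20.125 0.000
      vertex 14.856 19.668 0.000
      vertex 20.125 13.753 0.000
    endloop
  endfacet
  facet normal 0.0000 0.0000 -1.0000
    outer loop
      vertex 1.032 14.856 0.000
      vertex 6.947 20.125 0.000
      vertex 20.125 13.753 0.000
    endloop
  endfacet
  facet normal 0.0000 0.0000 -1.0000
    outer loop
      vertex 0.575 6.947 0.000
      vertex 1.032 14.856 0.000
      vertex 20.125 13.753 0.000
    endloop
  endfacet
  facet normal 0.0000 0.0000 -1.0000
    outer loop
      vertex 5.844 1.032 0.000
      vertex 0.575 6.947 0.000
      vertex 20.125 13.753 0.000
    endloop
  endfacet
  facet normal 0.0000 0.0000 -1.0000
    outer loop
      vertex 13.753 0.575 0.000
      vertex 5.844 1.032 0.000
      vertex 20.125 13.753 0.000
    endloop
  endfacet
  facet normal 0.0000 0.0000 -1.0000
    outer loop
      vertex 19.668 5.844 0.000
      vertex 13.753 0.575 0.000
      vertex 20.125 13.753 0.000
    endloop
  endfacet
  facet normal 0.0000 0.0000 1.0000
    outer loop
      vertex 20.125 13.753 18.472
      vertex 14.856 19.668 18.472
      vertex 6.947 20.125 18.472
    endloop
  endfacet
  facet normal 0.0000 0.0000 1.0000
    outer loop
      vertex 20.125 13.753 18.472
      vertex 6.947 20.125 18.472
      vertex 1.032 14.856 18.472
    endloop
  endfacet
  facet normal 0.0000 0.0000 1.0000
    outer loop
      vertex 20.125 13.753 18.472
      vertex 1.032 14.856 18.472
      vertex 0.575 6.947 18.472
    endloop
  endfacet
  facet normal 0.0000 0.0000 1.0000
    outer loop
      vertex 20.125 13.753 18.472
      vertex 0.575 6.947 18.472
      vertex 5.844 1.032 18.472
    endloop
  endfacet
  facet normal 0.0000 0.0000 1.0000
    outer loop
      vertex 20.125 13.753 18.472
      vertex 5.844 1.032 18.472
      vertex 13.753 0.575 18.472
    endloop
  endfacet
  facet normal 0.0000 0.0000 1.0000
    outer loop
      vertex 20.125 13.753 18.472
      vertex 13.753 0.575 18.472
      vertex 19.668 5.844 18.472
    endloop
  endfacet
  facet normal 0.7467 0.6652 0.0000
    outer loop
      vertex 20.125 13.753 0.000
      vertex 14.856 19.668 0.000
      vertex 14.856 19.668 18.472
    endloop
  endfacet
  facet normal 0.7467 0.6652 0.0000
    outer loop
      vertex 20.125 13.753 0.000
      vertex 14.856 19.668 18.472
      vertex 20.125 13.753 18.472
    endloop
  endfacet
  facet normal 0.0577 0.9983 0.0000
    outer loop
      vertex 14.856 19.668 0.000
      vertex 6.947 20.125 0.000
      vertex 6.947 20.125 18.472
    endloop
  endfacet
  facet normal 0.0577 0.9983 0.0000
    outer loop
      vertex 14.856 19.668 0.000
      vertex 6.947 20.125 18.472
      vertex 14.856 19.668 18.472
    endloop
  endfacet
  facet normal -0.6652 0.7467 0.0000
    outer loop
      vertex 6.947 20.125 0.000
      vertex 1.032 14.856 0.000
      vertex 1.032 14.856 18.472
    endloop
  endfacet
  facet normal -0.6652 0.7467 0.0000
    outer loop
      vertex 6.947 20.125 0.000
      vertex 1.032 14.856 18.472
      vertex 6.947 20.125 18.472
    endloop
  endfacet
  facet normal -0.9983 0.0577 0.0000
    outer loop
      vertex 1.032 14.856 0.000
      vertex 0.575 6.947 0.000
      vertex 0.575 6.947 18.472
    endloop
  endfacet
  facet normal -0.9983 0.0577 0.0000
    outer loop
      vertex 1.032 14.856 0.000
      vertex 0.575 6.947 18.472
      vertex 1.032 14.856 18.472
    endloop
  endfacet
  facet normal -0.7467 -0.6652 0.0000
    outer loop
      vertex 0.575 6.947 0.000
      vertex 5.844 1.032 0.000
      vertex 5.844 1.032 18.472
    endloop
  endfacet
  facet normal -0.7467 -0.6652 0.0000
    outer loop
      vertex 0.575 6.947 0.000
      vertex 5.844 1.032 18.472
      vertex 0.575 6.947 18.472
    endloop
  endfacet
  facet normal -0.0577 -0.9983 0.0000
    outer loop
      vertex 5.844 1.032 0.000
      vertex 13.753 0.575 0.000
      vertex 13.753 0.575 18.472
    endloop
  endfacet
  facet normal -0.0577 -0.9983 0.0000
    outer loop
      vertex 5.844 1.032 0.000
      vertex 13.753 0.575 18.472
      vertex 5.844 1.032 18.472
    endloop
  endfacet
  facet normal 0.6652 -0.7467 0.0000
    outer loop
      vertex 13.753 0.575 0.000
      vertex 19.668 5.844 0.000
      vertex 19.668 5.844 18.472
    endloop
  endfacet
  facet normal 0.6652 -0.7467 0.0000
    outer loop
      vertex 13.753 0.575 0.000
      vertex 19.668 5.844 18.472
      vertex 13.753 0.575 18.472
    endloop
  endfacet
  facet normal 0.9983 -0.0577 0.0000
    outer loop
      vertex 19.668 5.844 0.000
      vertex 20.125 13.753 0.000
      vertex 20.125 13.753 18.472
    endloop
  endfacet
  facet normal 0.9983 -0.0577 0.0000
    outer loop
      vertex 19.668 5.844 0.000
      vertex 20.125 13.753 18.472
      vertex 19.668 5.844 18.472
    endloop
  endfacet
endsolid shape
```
; perimeter-only toolpath
G21 ; units = mm
G90 ; absolute positioning
G28 ; home
; layer 1
G0 Z3.079
G0 X20.125 Y13.753
G1 X14.856 Y19.668
G1 X6.947 Y20.125
G1 X1.032 Y14.856
G1 X0.575 Y6.947
G1 X5.844 Y1.032
G1 X13.753 Y0.575
G1 X19.668 Y5.844
G1 X20.125 Y13.753
; layer 2
G0 Z6.157
G0 X20.125 Y13.753
G1 X14.856 Y19.668
G1 X6.947 Y20.125
G1 X1.032 Y14.856
G1 X0.575 Y6.947
G1 X5.844 Y1.032
G1 X13.753 Y0.575
G1 X19.668 Y5.844
G1 X20.125 Y13.753
; layer 3
G0 Z9.236
G0 X20.125 Y13.753
G1 X14.856 Y19.668
G1 X6.947 Y20.125
G1 X1.032 Y14.856
G1 X0.575 Y6.947
G1 X5.844 Y1.032
G1 X13.753 Y0.575
G1 X19.668 Y5.844
G1 X20.125 Y13.753
; layer 4
G0 Z12.315
G0 X20.125 Y13.753
G1 X14.856 Y19.668
G1 X6.947 Y20.125
G1 X1.032 Y14.856
G1 X0.575 Y6.947
G1 X5.844 Y1.032
G1 X13.753 Y0.575
G1 X19.668 Y5.844
G1 X20.125 Y13.753
; layer 5
G0 Z15.393
G0 X20.125 Y13.753
G1 X14.856 Y19.668
G1 X6.947 Y20.125
G1 X1.032 Y14.856
G1 X0.575 Y6.947
G1 X5.844 Y1.032
G1 X13.753 Y0.575
G1 X19.668 Y5.844
G1 X20.125 Y13.753
; layer 6
G0 Z18.472
G0 X20.125 Y13.753
G1 X14.856 Y19.668
G1 X6.947 Y20.125
G1 X1.032 Y14.856
G1 X0.575 Y6.947
G1 X5.844 Y1.032
G1 X13.753 Y0.575
G1 X19.668 Y5.844
G1 X20.125 Y13.753
M2 ; end

The solid is a regular 8-sided prism (a cylinder approximated with 8 flat sides), circumscribed radius ≈ 10.3 mm, height ≈ 18.5 mm. Slicing at Δz = 3.079 mm — 6 equal slices spanning the solid's height, so layer i sits at z = i·h/6 — gives 6 non-empty perimeters. Each is a 8-segment closed polygon; G0 lifts to the layer z and rapids to the start vertex, then G1 traces the edges.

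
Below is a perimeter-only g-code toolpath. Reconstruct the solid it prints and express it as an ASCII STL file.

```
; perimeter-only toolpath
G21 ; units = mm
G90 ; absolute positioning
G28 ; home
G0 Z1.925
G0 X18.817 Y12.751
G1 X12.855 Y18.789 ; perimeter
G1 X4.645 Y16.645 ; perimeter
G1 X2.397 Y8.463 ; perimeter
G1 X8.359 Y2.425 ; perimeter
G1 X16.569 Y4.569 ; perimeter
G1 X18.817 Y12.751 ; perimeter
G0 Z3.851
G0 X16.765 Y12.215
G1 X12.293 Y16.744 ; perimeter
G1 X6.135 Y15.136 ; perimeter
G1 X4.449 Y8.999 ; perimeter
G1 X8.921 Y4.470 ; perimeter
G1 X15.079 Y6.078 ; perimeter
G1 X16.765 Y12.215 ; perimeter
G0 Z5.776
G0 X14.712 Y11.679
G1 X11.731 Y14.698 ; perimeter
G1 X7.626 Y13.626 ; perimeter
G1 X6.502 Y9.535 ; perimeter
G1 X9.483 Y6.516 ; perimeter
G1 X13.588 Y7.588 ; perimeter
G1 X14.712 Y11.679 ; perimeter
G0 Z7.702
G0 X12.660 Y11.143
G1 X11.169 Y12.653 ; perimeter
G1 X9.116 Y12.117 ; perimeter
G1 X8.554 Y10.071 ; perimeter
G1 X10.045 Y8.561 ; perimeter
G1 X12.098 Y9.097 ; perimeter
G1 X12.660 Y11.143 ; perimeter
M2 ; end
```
solid part
  facet normal 0.0000 0.0000 -1.0000
    outer loop
      vertex 3.154 18.155 0.000
      vertex 13.417 20.835 0.000
      vertex 20.870 13.287 0.000
    endloop
  endfacet
  facet normal 0.0000 0.0000 -1.0000
    outer loop
      vertex 0.344 7.927 0.000
      vertex 3.154 18.155 0.000
      vertex 20.870 13.287 0.000
    endloop
  endfacet
  facet normal 0.0000 0.0000 -1.0000
    outer loop
      vertex 7.797 0.379 0.000
      vertex 0.344 7.927 0.000
      vertex 20.870 13.287 0.000
    endloop
  endfacet
  facet normal 0.0000 0.0000 -1.0000
    outer loop
      vertex 18.060 3.059 0.000
      vertex 7.797 0.379 0.000
      vertex 20.870 13.287 0.000
    endloop
  endfacet
  facet normal 0.5148 0.5083 0.6903
    outer loop
      vertex 20.870 13.287 0.000
      vertex 13.417 20.835 0.000
      vertex 10.607 10.607 9.627
    endloop
  endfacet
  facet normal -0.1828 0.7000 0.6903
    outer loop
      vertex 13.417 20.835 0.000
      vertex 3.154 18.155 0.000
      vertex 10.607 10.607 9.627
    endloop
  endfacet
  facet normal -0.6976 0.1917 0.6904
    outer loop
      vertex 3.154 18.155 0.000
      vertex 0.344 7.927 0.000
      vertex 10.607 10.607 9.627
    endloop
  endfacet
  facet normal -0.5148 -0.5083 0.6903
    outer loop
      vertex 0.344 7.927 0.000
      vertex 7.797 0.379 0.000
      vertex 10.607 10.607 9.627
    endloop
  endfacet
  facet normal 0.1828 -0.7000 0.6903
    outer loop
      vertex 7.797 0.379 0.000
      vertex 18.060 3.059 0.000
      vertex 10.607 10.607 9.627
    endloop
  endfacet
  facet normal 0.6976 -0.1917 0.6904
    outer loop
      vertex 18.060 3.059 0.000
      vertex 20.870 13.287 0.000
      vertex 10.607 10.607 9.627
    endloop
  endfacet
endsolid part

The G0 Z moves step by Δz≈1.925 mm. The G1 loops shrink linearly with z, so the solid tapers from its base footprint up to z≈9.63. Closing with a flat bottom cap and the tapered top and triangulating gives 10 facets — a regular 6-sided pyramid, base circumscribed radius ≈ 10.6 mm, apex at z ≈ 9.63 mm.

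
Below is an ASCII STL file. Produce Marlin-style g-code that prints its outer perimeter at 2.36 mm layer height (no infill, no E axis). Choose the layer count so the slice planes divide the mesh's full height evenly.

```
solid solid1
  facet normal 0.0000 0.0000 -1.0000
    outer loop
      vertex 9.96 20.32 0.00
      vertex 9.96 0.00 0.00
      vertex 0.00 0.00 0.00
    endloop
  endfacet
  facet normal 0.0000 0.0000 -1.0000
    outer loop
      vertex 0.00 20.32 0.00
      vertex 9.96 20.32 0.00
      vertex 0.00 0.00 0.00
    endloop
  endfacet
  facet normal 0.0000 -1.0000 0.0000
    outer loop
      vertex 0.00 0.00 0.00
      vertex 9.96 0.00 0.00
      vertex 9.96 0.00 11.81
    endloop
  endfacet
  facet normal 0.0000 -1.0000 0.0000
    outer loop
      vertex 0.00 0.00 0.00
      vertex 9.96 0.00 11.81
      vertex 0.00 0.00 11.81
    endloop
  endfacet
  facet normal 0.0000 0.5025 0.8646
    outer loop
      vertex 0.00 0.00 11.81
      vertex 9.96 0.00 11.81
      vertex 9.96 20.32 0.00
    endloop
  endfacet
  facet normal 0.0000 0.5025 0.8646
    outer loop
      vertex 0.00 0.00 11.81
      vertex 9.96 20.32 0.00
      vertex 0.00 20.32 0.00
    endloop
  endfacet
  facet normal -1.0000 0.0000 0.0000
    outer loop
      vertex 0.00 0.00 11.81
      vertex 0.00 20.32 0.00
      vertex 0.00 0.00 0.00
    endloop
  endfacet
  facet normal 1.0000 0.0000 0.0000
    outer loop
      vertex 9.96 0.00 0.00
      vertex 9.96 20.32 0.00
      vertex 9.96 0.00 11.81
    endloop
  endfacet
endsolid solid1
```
; perimeter-only toolpath
G21 ; units = mm
G90 ; absolute positioning
G28 ; home
; layer 1
G0 Z2.36
G0 X0.00 Y0.00
G1 X9.96 Y0.00
G1 X9.96 Y16.26
G1 X0.00 Y16.26
G1 X0.00 Y0.00
; layer 2
G0 Z4.72
G0 X0.00 Y0.00
G1 X9.96 Y0.00
G1 X9.96 Y12.19
G1 X0.00 Y12.19
G1 X0.00 Y0.00
; layer 3
G0 Z7.09
G0 X0.00 Y0.00
G1 X9.96 Y0.00
G1 X9.96 Y8.13
G1 X0.00 Y8.13
G1 X0.00 Y0.00
; layer 4
G0 Z9.45
G0 X0.00 Y0.00
G1 X9.96 Y0.00
G1 X9.96 Y4.06
G1 X0.00 Y4.06
G1 X0.00 Y0.00
M2 ; end

The solid is a wedge (ramp): 9.96 × 20.3 mm base, rising to 11.8 mm along the y=0 edge and sloping linearly to z=0 at y=20.3. Slicing at Δz = 2.36 mm — 5 equal slices spanning the solid's height, so layer i sits at z = i·h/5 — gives 4 non-empty perimeters. Each is a 4-segment closed polygon; G0 lifts to the layer z and rapids to the start vertex, then G1 traces the edges. The cross-section shrinks linearly with z (the slice at the apex is degenerate and omitted).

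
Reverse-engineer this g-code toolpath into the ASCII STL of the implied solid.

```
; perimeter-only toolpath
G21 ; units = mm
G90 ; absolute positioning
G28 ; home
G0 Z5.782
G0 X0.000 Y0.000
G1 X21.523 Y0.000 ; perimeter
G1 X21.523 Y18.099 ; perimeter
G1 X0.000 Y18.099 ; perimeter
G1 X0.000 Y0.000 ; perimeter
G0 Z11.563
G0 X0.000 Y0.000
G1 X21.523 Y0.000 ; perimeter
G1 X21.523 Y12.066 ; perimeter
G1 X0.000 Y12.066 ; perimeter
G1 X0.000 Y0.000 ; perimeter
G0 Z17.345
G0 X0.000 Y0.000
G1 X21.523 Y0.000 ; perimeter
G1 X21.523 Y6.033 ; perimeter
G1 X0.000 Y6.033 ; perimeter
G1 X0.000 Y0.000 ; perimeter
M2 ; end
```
solid part
  facet normal 0.0000 0.0000 -1.0000
    outer loop
      vertex 21.523 24.132 0.000
      vertex 21.523 0.000 0.000
      vertex 0.000 0.000 0.000
    endloop
  endfacet
  facet normal 0.0000 0.0000 -1.0000
    outer loop
      vertex 0.000 24.132 0.000
      vertex 21.523 24.132 0.000
      vertex 0.000 0.000 0.000
    endloop
  endfacet
  facet normal 0.0000 -1.0000 0.0000
    outer loop
      vertex 0.000 0.000 0.000
      vertex 21.523 0.000 0.000
      vertex 21.523 0.000 23.126
    endloop
  endfacet
  facet normal 0.0000 -1.0000 0.0000
    outer loop
      vertex 0.000 0.000 0.000
      vertex 21.523 0.000 23.126
      vertex 0.000 0.000 23.126
    endloop
  endfacet
  facet normal 0.0000 0.6919 0.7220
    outer loop
      vertex 0.000 0.000 23.126
      vertex 21.523 0.000 23.126
      vertex 21.523 24.132 0.000
    endloop
  endfacet
  facet normal 0.0000 0.6919 0.7220
    outer loop
      vertex 0.000 0.000 23.126
      vertex 21.523 24.132 0.000
      vertex 0.000 24.132 0.000
    endloop
  endfacet
  facet normal -1.0000 0.0000 0.0000
    outer loop
      vertex 0.000 0.000 23.126
      vertex 0.000 24.132 0.000
      vertex 0.000 0.000 0.000
    endloop
  endfacet
  facet normal 1.0000 0.0000 0.0000
    outer loop
      vertex 21.523 0.000 0.000
      vertex 21.523 24.132 0.000
      vertex 21.523 0.000 23.126
    endloop
  endfacet
endsolid part

The G0 Z moves step by Δz≈5.782 mm. The G1 loops shrink linearly with z, so the solid tapers from its base footprint up to z≈23.1. Closing with a flat bottom cap and the tapered top and triangulating gives 8 facets — a wedge (ramp): 21.5 × 24.1 mm base, rising to 23.1 mm along the y=0 edge and sloping linearly to z=0 at y=24.1.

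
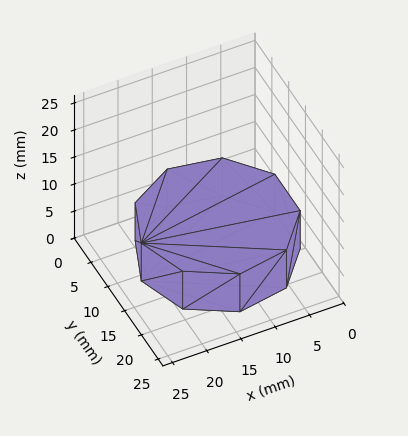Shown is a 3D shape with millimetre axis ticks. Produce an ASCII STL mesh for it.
Reading the render: the shape is a regular 9-sided prism (a cylinder approximated with 9 flat sides), circumscribed radius ≈ 11 mm, height ≈ 7 mm (dimensions read to the nearest mm from the axis ticks). For the STL, each face is triangulated and given an outward normal.

solid part
  facet normal 0.0000 0.0000 -1.0000
    outer loop
      vertex 12.910 21.833 0.000
      vertex 19.426 18.071 0.000
      vertex 22.000 11.000 0.000
    endloop
  endfacet
  facet normal 0.0000 0.0000 -1.0000
    outer loop
      vertex 5.500 20.526 0.000
      vertex 12.910 21.833 0.000
      vertex 22.000 11.000 0.000
    endloop
  endfacet
  facet normal 0.0000 0.0000 -1.0000
    outer loop
      vertex 0.663 14.762 0.000
      vertex 5.500 20.526 0.000
      vertex 22.000 11.000 0.000
    endloop
  endfacet
  facet normal 0.0000 0.0000 -1.0000
    outer loop
      vertex 0.663 7.238 0.000
      vertex 0.663 14.762 0.000
      vertex 22.000 11.000 0.000
    endloop
  endfacet
  facet normal 0.0000 0.0000 -1.0000
    outer loop
      vertex 5.500 1.474 0.000
      vertex 0.663 7.238 0.000
      vertex 22.000 11.000 0.000
    endloop
  endfacet
  facet normal 0.0000 0.0000 -1.0000
    outer loop
      vertex 12.910 0.167 0.000
      vertex 5.500 1.474 0.000
      vertex 22.000 11.000 0.000
    endloop
  endfacet
  facet normal 0.0000 0.0000 -1.0000
    outer loop
      vertex 19.426 3.929 0.000
      vertex 12.910 0.167 0.000
      vertex 22.000 11.000 0.000
    endloop
  endfacet
  facet normal 0.0000 0.0000 1.0000
    outer loop
      vertex 22.000 11.000 7.000
      vertex 19.426 18.071 7.000
      vertex 12.910 21.833 7.000
    endloop
  endfacet
  facet normal 0.0000 0.0000 1.0000
    outer loop
      vertex 22.000 11.000 7.000
      vertex 12.910 21.833 7.000
      vertex 5.500 20.526 7.000
    endloop
  endfacet
  facet normal 0.0000 0.0000 1.0000
    outer loop
      vertex 22.000 11.000 7.000
      vertex 5.500 20.526 7.000
      vertex 0.663 14.762 7.000
    endloop
  endfacet
  facet normal 0.0000 0.0000 1.0000
    outer loop
      vertex 22.000 11.000 7.000
      vertex 0.663 14.762 7.000
      vertex 0.663 7.238 7.000
    endloop
  endfacet
  facet normal 0.0000 0.0000 1.0000
    outer loop
      vertex 22.000 11.000 7.000
      vertex 0.663 7.238 7.000
      vertex 5.500 1.474 7.000
    endloop
  endfacet
  facet normal 0.0000 0.0000 1.0000
    outer loop
      vertex 22.000 11.000 7.000
      vertex 5.500 1.474 7.000
      vertex 12.910 0.167 7.000
    endloop
  endfacet
  facet normal 0.0000 0.0000 1.0000
    outer loop
      vertex 22.000 11.000 7.000
      vertex 12.910 0.167 7.000
      vertex 19.426 3.929 7.000
    endloop
  endfacet
  facet normal 0.9397 0.3421 0.0000
    outer loop
      vertex 22.000 11.000 0.000
      vertex 19.426 18.071 0.000
      vertex 19.426 18.071 7.000
    endloop
  endfacet
  facet normal 0.9397 0.3421 0.0000
    outer loop
      vertex 22.000 11.000 0.000
      vertex 19.426 18.071 7.000
      vertex 22.000 11.000 7.000
    endloop
  endfacet
  facet normal 0.5000 0.8660 0.0000
    outer loop
      vertex 19.426 18.071 0.000
      vertex 12.910 21.833 0.000
      vertex 12.910 21.833 7.000
    endloop
  endfacet
  facet normal 0.5000 0.8660 0.0000
    outer loop
      vertex 19.426 18.071 0.000
      vertex 12.910 21.833 7.000
      vertex 19.426 18.071 7.000
    endloop
  endfacet
  facet normal -0.1737 0.9848 0.0000
    outer loop
      vertex 12.910 21.833 0.000
      vertex 5.500 20.526 0.000
      vertex 5.500 20.526 7.000
    endloop
  endfacet
  facet normal -0.1737 0.9848 0.0000
    outer loop
      vertex 12.910 21.833 0.000
      vertex 5.500 20.526 7.000
      vertex 12.910 21.833 7.000
    endloop
  endfacet
  facet normal -0.7660 0.6428 0.0000
    outer loop
      vertex 5.500 20.526 0.000
      vertex 0.663 14.762 0.000
      vertex 0.663 14.762 7.000
    endloop
  endfacet
  facet normal -0.7660 0.6428 0.0000
    outer loop
      vertex 5.500 20.526 0.000
      vertex 0.663 14.762 7.000
      vertex 5.500 20.526 7.000
    endloop
  endfacet
  facet normal -1.0000 0.0000 0.0000
    outer loop
      vertex 0.663 14.762 0.000
      vertex 0.663 7.238 0.000
      vertex 0.663 7.238 7.000
    endloop
  endfacet
  facet normal -1.0000 0.0000 0.0000
    outer loop
      vertex 0.663 14.762 0.000
      vertex 0.663 7.238 7.000
      vertex 0.663 14.762 7.000
    endloop
  endfacet
  facet normal -0.7660 -0.6428 0.0000
    outer loop
      vertex 0.663 7.238 0.000
      vertex 5.500 1.474 0.000
      vertex 5.500 1.474 7.000
    endloop
  endfacet
  facet normal -0.7660 -0.6428 0.0000
    outer loop
      vertex 0.663 7.238 0.000
      vertex 5.500 1.474 7.000
      vertex 0.663 7.238 7.000
    endloop
  endfacet
  facet normal -0.1737 -0.9848 0.0000
    outer loop
      vertex 5.500 1.474 0.000
      vertex 12.910 0.167 0.000
      vertex 12.910 0.167 7.000
    endloop
  endfacet
  facet normal -0.1737 -0.9848 0.0000
    outer loop
      vertex 5.500 1.474 0.000
      vertex 12.910 0.167 7.000
      vertex 5.500 1.474 7.000
    endloop
  endfacet
  facet normal 0.5000 -0.8660 0.0000
    outer loop
      vertex 12.910 0.167 0.000
      vertex 19.426 3.929 0.000
      vertex 19.426 3.929 7.000
    endloop
  endfacet
  facet normal 0.5000 -0.8660 0.0000
    outer loop
      vertex 12.910 0.167 0.000
      vertex 19.426 3.929 7.000
      vertex 12.910 0.167 7.000
    endloop
  endfacet
  facet normal 0.9397 -0.3421 0.0000
    outer loop
      vertex 19.426 3.929 0.000
      vertex 22.000 11.000 0.000
      vertex 22.000 11.000 7.000
    endloop
  endfacet
  facet normal 0.9397 -0.3421 0.0000
    outer loop
      vertex 19.426 3.929 0.000
      vertex 22.000 11.000 7.000
      vertex 19.426 3.929 7.000
    endloop
  endfacet
endsolid part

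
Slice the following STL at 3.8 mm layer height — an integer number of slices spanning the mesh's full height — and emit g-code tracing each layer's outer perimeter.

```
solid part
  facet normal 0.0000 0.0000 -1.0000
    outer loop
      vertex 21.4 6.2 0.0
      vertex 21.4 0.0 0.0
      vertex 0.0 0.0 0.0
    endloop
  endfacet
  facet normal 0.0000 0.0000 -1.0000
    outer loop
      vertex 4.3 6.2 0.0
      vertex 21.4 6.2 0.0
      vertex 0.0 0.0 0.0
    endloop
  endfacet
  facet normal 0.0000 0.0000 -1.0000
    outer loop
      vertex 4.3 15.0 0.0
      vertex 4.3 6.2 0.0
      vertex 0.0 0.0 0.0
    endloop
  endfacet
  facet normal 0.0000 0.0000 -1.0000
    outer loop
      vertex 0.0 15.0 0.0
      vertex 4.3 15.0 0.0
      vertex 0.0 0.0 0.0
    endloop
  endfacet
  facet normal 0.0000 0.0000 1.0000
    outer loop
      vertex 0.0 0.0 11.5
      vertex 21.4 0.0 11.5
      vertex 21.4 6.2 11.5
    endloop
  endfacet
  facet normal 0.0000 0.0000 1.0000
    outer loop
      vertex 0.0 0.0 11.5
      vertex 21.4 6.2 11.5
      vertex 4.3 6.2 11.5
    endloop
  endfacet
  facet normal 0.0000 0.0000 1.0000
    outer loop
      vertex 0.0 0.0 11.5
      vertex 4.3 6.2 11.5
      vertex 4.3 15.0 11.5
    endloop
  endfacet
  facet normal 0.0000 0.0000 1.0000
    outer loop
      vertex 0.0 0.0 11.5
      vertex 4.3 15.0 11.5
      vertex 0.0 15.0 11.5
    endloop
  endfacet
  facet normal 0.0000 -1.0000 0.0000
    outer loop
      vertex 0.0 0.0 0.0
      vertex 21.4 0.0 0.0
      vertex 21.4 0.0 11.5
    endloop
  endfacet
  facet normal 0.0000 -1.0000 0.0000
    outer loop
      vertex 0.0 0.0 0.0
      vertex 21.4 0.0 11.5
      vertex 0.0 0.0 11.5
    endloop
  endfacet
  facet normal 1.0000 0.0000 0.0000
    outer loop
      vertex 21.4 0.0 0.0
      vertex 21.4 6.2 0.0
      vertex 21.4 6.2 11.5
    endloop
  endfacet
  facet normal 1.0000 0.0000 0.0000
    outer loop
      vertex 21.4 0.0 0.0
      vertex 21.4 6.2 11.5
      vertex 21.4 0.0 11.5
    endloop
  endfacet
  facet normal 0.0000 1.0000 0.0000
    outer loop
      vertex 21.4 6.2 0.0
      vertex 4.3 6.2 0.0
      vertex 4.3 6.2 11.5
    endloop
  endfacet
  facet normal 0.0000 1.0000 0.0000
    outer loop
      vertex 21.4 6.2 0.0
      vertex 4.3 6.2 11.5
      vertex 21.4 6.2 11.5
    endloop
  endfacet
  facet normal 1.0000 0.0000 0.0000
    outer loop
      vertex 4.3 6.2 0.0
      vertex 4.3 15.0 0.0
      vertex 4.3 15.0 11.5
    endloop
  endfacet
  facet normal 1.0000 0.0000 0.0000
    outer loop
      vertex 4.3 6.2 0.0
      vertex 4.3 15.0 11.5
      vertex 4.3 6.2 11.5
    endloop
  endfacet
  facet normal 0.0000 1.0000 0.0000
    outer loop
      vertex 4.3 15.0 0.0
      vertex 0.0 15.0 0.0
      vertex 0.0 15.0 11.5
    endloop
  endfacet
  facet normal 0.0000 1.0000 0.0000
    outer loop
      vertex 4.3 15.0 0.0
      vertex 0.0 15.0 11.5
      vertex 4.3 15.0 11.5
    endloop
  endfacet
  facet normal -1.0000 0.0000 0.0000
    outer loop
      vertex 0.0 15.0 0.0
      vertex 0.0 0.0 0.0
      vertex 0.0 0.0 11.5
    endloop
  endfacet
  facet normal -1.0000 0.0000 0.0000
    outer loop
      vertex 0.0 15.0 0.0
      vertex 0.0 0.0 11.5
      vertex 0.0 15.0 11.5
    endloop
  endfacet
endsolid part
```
; perimeter-only toolpath
G21 ; units = mm
G90 ; absolute positioning
G28 ; home
; layer 1
G0 Z3.8
G0 X0.0 Y0.0
G1 X21.4 Y0.0
G1 X21.4 Y6.2
G1 X4.3 Y6.2
G1 X4.3 Y15.0
G1 X0.0 Y15.0
G1 X0.0 Y0.0
; layer 2
G0 Z7.7
G0 X0.0 Y0.0
G1 X21.4 Y0.0
G1 X21.4 Y6.2
G1 X4.3 Y6.2
G1 X4.3 Y15.0
G1 X0.0 Y15.0
G1 X0.0 Y0.0
; layer 3
G0 Z11.5
G0 X0.0 Y0.0
G1 X21.4 Y0.0
G1 X21.4 Y6.2
G1 X4.3 Y6.2
G1 X4.3 Y15.0
G1 X0.0 Y15.0
G1 X0.0 Y0.0
M2 ; end

The solid is an L-shaped prism: outer 21.4 × 15 mm, arm thicknesses ≈ 6.2 mm (horizontal) and 4.3 mm (vertical), extruded 11.5 mm in z. Slicing at Δz = 3.8 mm — 3 equal slices spanning the solid's height, so layer i sits at z = i·h/3 — gives 3 non-empty perimeters. Each is a 6-segment closed polygon; G0 lifts to the layer z and rapids to the start vertex, then G1 traces the edges.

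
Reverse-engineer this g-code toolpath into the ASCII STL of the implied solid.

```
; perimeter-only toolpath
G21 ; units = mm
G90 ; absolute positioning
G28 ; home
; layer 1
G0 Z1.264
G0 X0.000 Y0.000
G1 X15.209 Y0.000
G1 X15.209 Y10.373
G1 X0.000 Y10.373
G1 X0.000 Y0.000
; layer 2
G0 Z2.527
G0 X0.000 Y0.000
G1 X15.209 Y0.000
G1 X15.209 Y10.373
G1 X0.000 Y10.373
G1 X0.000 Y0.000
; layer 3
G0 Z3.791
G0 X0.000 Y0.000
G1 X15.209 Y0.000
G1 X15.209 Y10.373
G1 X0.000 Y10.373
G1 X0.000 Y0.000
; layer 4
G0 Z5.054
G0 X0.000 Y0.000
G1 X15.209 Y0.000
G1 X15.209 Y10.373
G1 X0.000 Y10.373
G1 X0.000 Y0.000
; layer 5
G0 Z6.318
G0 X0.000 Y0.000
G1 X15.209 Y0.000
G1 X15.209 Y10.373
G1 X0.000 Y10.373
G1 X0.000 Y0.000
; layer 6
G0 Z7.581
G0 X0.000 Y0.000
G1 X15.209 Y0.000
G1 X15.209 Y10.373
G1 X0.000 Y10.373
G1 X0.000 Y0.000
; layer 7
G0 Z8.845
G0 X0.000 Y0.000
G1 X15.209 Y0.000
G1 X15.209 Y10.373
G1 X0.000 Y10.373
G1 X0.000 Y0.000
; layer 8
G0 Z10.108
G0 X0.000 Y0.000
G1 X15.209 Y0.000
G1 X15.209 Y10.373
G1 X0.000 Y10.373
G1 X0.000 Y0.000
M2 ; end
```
solid part
  facet normal 0.0000 0.0000 -1.0000
    outer loop
      vertex 15.209 10.373 0.000
      vertex 15.209 0.000 0.000
      vertex 0.000 0.000 0.000
    endloop
  endfacet
  facet normal 0.0000 0.0000 -1.0000
    outer loop
      vertex 0.000 10.373 0.000
      vertex 15.209 10.373 0.000
      vertex 0.000 0.000 0.000
    endloop
  endfacet
  facet normal 0.0000 0.0000 1.0000
    outer loop
      vertex 0.000 0.000 10.108
      vertex 15.209 0.000 10.108
      vertex 15.209 10.373 10.108
    endloop
  endfacet
  facet normal 0.0000 0.0000 1.0000
    outer loop
      vertex 0.000 0.000 10.108
      vertex 15.209 10.373 10.108
      vertex 0.000 10.373 10.108
    endloop
  endfacet
  facet normal 0.0000 -1.0000 0.0000
    outer loop
      vertex 0.000 0.000 0.000
      vertex 15.209 0.000 0.000
      vertex 15.209 0.000 10.108
    endloop
  endfacet
  facet normal 0.0000 -1.0000 0.0000
    outer loop
      vertex 0.000 0.000 0.000
      vertex 15.209 0.000 10.108
      vertex 0.000 0.000 10.108
    endloop
  endfacet
  facet normal 0.0000 1.0000 0.0000
    outer loop
      vertex 15.209 10.373 10.108
      vertex 15.209 10.373 0.000
      vertex 0.000 10.373 0.000
    endloop
  endfacet
  facet normal 0.0000 1.0000 0.0000
    outer loop
      vertex 0.000 10.373 10.108
      vertex 15.209 10.373 10.108
      vertex 0.000 10.373 0.000
    endloop
  endfacet
  facet normal -1.0000 0.0000 0.0000
    outer loop
      vertex 0.000 10.373 10.108
      vertex 0.000 10.373 0.000
      vertex 0.000 0.000 0.000
    endloop
  endfacet
  facet normal -1.0000 0.0000 0.0000
    outer loop
      vertex 0.000 0.000 10.108
      vertex 0.000 10.373 10.108
      vertex 0.000 0.000 0.000
    endloop
  endfacet
  facet normal 1.0000 0.0000 0.0000
    outer loop
      vertex 15.209 0.000 0.000
      vertex 15.209 10.373 0.000
      vertex 15.209 10.373 10.108
    endloop
  endfacet
  facet normal 1.0000 0.0000 0.0000
    outer loop
      vertex 15.209 0.000 0.000
      vertex 15.209 10.373 10.108
      vertex 15.209 0.000 10.108
    endloop
  endfacet
endsolid part

The G0 Z moves step by Δz≈1.264 mm. Every layer's G1 loop is the same polygon, so the solid is a straight extrusion of it from z=0 to z≈10.1. Closing with flat bottom and top caps and triangulating gives 12 facets — a rectangular box, roughly 15.2 × 10.4 mm footprint and 10.1 mm tall.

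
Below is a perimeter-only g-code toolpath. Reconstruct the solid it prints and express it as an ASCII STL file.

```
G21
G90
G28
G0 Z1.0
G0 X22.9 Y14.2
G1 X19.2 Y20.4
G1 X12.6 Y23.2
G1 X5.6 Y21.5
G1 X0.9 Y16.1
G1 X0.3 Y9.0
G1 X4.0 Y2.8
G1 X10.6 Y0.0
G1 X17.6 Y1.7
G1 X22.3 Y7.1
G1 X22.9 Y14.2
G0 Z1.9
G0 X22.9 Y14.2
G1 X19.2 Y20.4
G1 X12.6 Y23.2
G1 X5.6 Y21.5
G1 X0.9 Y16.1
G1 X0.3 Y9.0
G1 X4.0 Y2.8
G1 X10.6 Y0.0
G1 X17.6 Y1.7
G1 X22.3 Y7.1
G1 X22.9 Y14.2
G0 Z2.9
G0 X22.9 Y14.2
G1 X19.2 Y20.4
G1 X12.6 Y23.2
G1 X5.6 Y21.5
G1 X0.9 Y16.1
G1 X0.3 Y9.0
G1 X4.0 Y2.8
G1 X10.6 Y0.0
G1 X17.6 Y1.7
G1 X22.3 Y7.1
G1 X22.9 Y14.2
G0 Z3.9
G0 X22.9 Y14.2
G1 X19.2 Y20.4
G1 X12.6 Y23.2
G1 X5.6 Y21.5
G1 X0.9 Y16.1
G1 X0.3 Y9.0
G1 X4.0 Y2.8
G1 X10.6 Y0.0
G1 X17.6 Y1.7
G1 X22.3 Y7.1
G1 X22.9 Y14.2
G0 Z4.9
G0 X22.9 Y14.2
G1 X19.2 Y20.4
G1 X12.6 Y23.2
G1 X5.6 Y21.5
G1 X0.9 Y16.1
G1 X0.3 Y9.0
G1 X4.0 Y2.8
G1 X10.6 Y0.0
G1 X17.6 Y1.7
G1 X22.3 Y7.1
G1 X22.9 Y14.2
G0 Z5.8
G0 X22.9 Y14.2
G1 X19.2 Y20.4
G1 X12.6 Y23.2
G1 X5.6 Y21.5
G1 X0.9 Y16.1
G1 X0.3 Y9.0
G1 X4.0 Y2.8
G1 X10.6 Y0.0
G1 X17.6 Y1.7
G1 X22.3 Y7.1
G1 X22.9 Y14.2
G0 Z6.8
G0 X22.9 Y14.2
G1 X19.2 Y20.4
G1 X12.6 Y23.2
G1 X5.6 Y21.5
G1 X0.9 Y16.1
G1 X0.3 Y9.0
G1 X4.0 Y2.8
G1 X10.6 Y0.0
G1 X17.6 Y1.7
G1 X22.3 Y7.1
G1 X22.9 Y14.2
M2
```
solid part
  facet normal 0.0000 0.0000 -1.0000
    outer loop
      vertex 12.6 23.2 0.0
      vertex 19.2 20.4 0.0
      vertex 22.9 14.2 0.0
    endloop
  endfacet
  facet normal 0.0000 0.0000 -1.0000
    outer loop
      vertex 5.6 21.5 0.0
      vertex 12.6 23.2 0.0
      vertex 22.9 14.2 0.0
    endloop
  endfacet
  facet normal 0.0000 0.0000 -1.0000
    outer loop
      vertex 0.9 16.1 0.0
      vertex 5.6 21.5 0.0
      vertex 22.9 14.2 0.0
    endloop
  endfacet
  facet normal 0.0000 0.0000 -1.0000
    outer loop
      vertex 0.3 9.0 0.0
      vertex 0.9 16.1 0.0
      vertex 22.9 14.2 0.0
    endloop
  endfacet
  facet normal 0.0000 0.0000 -1.0000
    outer loop
      vertex 4.0 2.8 0.0
      vertex 0.3 9.0 0.0
      vertex 22.9 14.2 0.0
    endloop
  endfacet
  facet normal 0.0000 0.0000 -1.0000
    outer loop
      vertex 10.6 0.0 0.0
      vertex 4.0 2.8 0.0
      vertex 22.9 14.2 0.0
    endloop
  endfacet
  facet normal 0.0000 0.0000 -1.0000
    outer loop
      vertex 17.6 1.7 0.0
      vertex 10.6 0.0 0.0
      vertex 22.9 14.2 0.0
    endloop
  endfacet
  facet normal 0.0000 0.0000 -1.0000
    outer loop
      vertex 22.3 7.1 0.0
      vertex 17.6 1.7 0.0
      vertex 22.9 14.2 0.0
    endloop
  endfacet
  facet normal 0.0000 0.0000 1.0000
    outer loop
      vertex 22.9 14.2 6.8
      vertex 19.2 20.4 6.8
      vertex 12.6 23.2 6.8
    endloop
  endfacet
  facet normal 0.0000 0.0000 1.0000
    outer loop
      vertex 22.9 14.2 6.8
      vertex 12.6 23.2 6.8
      vertex 5.6 21.5 6.8
    endloop
  endfacet
  facet normal 0.0000 0.0000 1.0000
    outer loop
      vertex 22.9 14.2 6.8
      vertex 5.6 21.5 6.8
      vertex 0.9 16.1 6.8
    endloop
  endfacet
  facet normal 0.0000 0.0000 1.0000
    outer loop
      vertex 22.9 14.2 6.8
      vertex 0.9 16.1 6.8
      vertex 0.3 9.0 6.8
    endloop
  endfacet
  facet normal 0.0000 0.0000 1.0000
    outer loop
      vertex 22.9 14.2 6.8
      vertex 0.3 9.0 6.8
      vertex 4.0 2.8 6.8
    endloop
  endfacet
  facet normal 0.0000 0.0000 1.0000
    outer loop
      vertex 22.9 14.2 6.8
      vertex 4.0 2.8 6.8
      vertex 10.6 0.0 6.8
    endloop
  endfacet
  facet normal 0.0000 0.0000 1.0000
    outer loop
      vertex 22.9 14.2 6.8
      vertex 10.6 0.0 6.8
      vertex 17.6 1.7 6.8
    endloop
  endfacet
  facet normal 0.0000 0.0000 1.0000
    outer loop
      vertex 22.9 14.2 6.8
      vertex 17.6 1.7 6.8
      vertex 22.3 7.1 6.8
    endloop
  endfacet
  facet normal 0.8587 0.5125 0.0000
    outer loop
      vertex 22.9 14.2 0.0
      vertex 19.2 20.4 0.0
      vertex 19.2 20.4 6.8
    endloop
  endfacet
  facet normal 0.8587 0.5125 0.0000
    outer loop
      vertex 22.9 14.2 0.0
      vertex 19.2 20.4 6.8
      vertex 22.9 14.2 6.8
    endloop
  endfacet
  facet normal 0.3905 0.9206 0.0000
    outer loop
      vertex 19.2 20.4 0.0
      vertex 12.6 23.2 0.0
      vertex 12.6 23.2 6.8
    endloop
  endfacet
  facet normal 0.3905 0.9206 0.0000
    outer loop
      vertex 19.2 20.4 0.0
      vertex 12.6 23.2 6.8
      vertex 19.2 20.4 6.8
    endloop
  endfacet
  facet normal -0.2360 0.9718 0.0000
    outer loop
      vertex 12.6 23.2 0.0
      vertex 5.6 21.5 0.0
      vertex 5.6 21.5 6.8
    endloop
  endfacet
  facet normal -0.2360 0.9718 0.0000
    outer loop
      vertex 12.6 23.2 0.0
      vertex 5.6 21.5 6.8
      vertex 12.6 23.2 6.8
    endloop
  endfacet
  facet normal -0.7543 0.6565 0.0000
    outer loop
      vertex 5.6 21.5 0.0
      vertex 0.9 16.1 0.0
      vertex 0.9 16.1 6.8
    endloop
  endfacet
  facet normal -0.7543 0.6565 0.0000
    outer loop
      vertex 5.6 21.5 0.0
      vertex 0.9 16.1 6.8
      vertex 5.6 21.5 6.8
    endloop
  endfacet
  facet normal -0.9964 0.0842 0.0000
    outer loop
      vertex 0.9 16.1 0.0
      vertex 0.3 9.0 0.0
      vertex 0.3 9.0 6.8
    endloop
  endfacet
  facet normal -0.9964 0.0842 0.0000
    outer loop
      vertex 0.9 16.1 0.0
      vertex 0.3 9.0 6.8
      vertex 0.9 16.1 6.8
    endloop
  endfacet
  facet normal -0.8587 -0.5125 0.0000
    outer loop
      vertex 0.3 9.0 0.0
      vertex 4.0 2.8 0.0
      vertex 4.0 2.8 6.8
    endloop
  endfacet
  facet normal -0.8587 -0.5125 0.0000
    outer loop
      vertex 0.3 9.0 0.0
      vertex 4.0 2.8 6.8
      vertex 0.3 9.0 6.8
    endloop
  endfacet
  facet normal -0.3905 -0.9206 0.0000
    outer loop
      vertex 4.0 2.8 0.0
      vertex 10.6 0.0 0.0
      vertex 10.6 0.0 6.8
    endloop
  endfacet
  facet normal -0.3905 -0.9206 0.0000
    outer loop
      vertex 4.0 2.8 0.0
      vertex 10.6 0.0 6.8
      vertex 4.0 2.8 6.8
    endloop
  endfacet
  facet normal 0.2360 -0.9718 0.0000
    outer loop
      vertex 10.6 0.0 0.0
      vertex 17.6 1.7 0.0
      vertex 17.6 1.7 6.8
    endloop
  endfacet
  facet normal 0.2360 -0.9718 0.0000
    outer loop
      vertex 10.6 0.0 0.0
      vertex 17.6 1.7 6.8
      vertex 10.6 0.0 6.8
    endloop
  endfacet
  facet normal 0.7543 -0.6565 0.0000
    outer loop
      vertex 17.6 1.7 0.0
      vertex 22.3 7.1 0.0
      vertex 22.3 7.1 6.8
    endloop
  endfacet
  facet normal 0.7543 -0.6565 0.0000
    outer loop
      vertex 17.6 1.7 0.0
      vertex 22.3 7.1 6.8
      vertex 17.6 1.7 6.8
    endloop
  endfacet
  facet normal 0.9964 -0.0842 0.0000
    outer loop
      vertex 22.3 7.1 0.0
      vertex 22.9 14.2 0.0
      vertex 22.9 14.2 6.8
    endloop
  endfacet
  facet normal 0.9964 -0.0842 0.0000
    outer loop
      vertex 22.3 7.1 0.0
      vertex 22.9 14.2 6.8
      vertex 22.3 7.1 6.8
    endloop
  endfacet
endsolid part

The G0 Z moves step by Δz≈1.0 mm. Every layer's G1 loop is the same polygon, so the solid is a straight extrusion of it from z=0 to z≈6.8. Closing with flat bottom and top caps and triangulating gives 36 facets — a regular 10-sided prism (a cylinder approximated with 10 flat sides), circumscribed radius ≈ 11.6 mm, height ≈ 6.8 mm.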